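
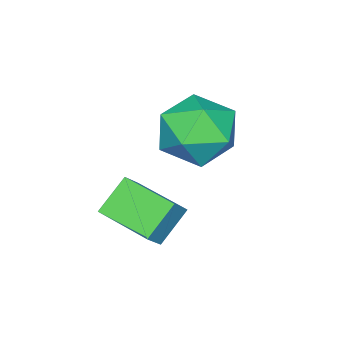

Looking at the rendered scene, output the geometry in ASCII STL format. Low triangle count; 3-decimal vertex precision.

solid 
facet normal 0.533 0.642 0.552
outer loop
vertex 1.148 0.594 0.356
vertex 1.159 -0.124 1.181
vertex 1.955 -0.14 0.431
endloop
endfacet
facet normal 0.673 0.726 -0.143
outer loop
vertex 1.148 0.594 0.356
vertex 1.955 -0.14 0.431
vertex 1.507 0.084 -0.542
endloop
endfacet
facet normal 0.060 0.878 -0.475
outer loop
vertex 1.148 0.594 0.356
vertex 1.507 0.084 -0.542
vertex 0.435 0.238 -0.393
endloop
endfacet
facet normal -0.459 0.889 0.014
outer loop
vertex 1.148 0.594 0.356
vertex 0.435 0.238 -0.393
vertex 0.22 0.11 0.672
endloop
endfacet
facet normal -0.166 0.743 0.649
outer loop
vertex 1.148 0.594 0.356
vertex 0.22 0.11 0.672
vertex 1.159 -0.124 1.181
endloop
endfacet
facet normal 0.912 0.102 -0.397
outer loop
vertex 1.507 0.084 -0.542
vertex 1.955 -0.14 0.431
vertex 1.74 -0.95 -0.272
endloop
endfacet
facet normal 0.685 -0.033 0.728
outer loop
vertex 1.955 -0.14 0.431
vertex 1.159 -0.124 1.181
vertex 1.525 -1.078 0.793
endloop
endfacet
facet normal -0.447 0.130 0.885
outer loop
vertex 1.159 -0.124 1.181
vertex 0.22 0.11 0.672
vertex 0.453 -0.924 0.942
endloop
endfacet
facet normal -0.919 0.367 -0.142
outer loop
vertex 0.22 0.11 0.672
vertex 0.435 0.238 -0.393
vertex 0.005 -0.7 -0.031
endloop
endfacet
facet normal -0.080 0.349 -0.934
outer loop
vertex 0.435 0.238 -0.393
vertex 1.507 0.084 -0.542
vertex 0.801 -0.716 -0.781
endloop
endfacet
facet normal 0.459 -0.889 -0.014
outer loop
vertex 0.812 -1.434 0.044
vertex 1.74 -0.95 -0.272
vertex 1.525 -1.078 0.793
endloop
endfacet
facet normal -0.060 -0.878 0.475
outer loop
vertex 0.812 -1.434 0.044
vertex 1.525 -1.078 0.793
vertex 0.453 -0.924 0.942
endloop
endfacet
facet normal -0.673 -0.726 0.143
outer loop
vertex 0.812 -1.434 0.044
vertex 0.453 -0.924 0.942
vertex 0.005 -0.7 -0.031
endloop
endfacet
facet normal -0.533 -0.642 -0.552
outer loop
vertex 0.812 -1.434 0.044
vertex 0.005 -0.7 -0.031
vertex 0.801 -0.716 -0.781
endloop
endfacet
facet normal 0.166 -0.743 -0.649
outer loop
vertex 0.812 -1.434 0.044
vertex 0.801 -0.716 -0.781
vertex 1.74 -0.95 -0.272
endloop
endfacet
facet normal 0.919 -0.367 0.142
outer loop
vertex 1.525 -1.078 0.793
vertex 1.74 -0.95 -0.272
vertex 1.955 -0.14 0.431
endloop
endfacet
facet normal 0.080 -0.349 0.934
outer loop
vertex 0.453 -0.924 0.942
vertex 1.525 -1.078 0.793
vertex 1.159 -0.124 1.181
endloop
endfacet
facet normal -0.912 -0.102 0.397
outer loop
vertex 0.005 -0.7 -0.031
vertex 0.453 -0.924 0.942
vertex 0.22 0.11 0.672
endloop
endfacet
facet normal -0.685 0.033 -0.728
outer loop
vertex 0.801 -0.716 -0.781
vertex 0.005 -0.7 -0.031
vertex 0.435 0.238 -0.393
endloop
endfacet
facet normal 0.447 -0.130 -0.885
outer loop
vertex 1.74 -0.95 -0.272
vertex 0.801 -0.716 -0.781
vertex 1.507 0.084 -0.542
endloop
endfacet
facet normal -0.675 -0.068 -0.735
outer loop
vertex 1.78 -1.56 -1.752
vertex 1.84 -0.064 -1.946
vertex 2.627 -1.694 -2.518
endloop
endfacet
facet normal -0.040 -0.991 0.129
outer loop
vertex 3.2 -1.636 -1.894
vertex 1.78 -1.56 -1.752
vertex 2.627 -1.694 -2.518
endloop
endfacet
facet normal -0.676 -0.069 -0.734
outer loop
vertex 2.627 -1.694 -2.518
vertex 1.84 -0.064 -1.946
vertex 2.687 -0.198 -2.713
endloop
endfacet
facet normal 0.737 -0.116 -0.666
outer loop
vertex 2.687 -0.198 -2.713
vertex 3.2 -1.636 -1.894
vertex 2.627 -1.694 -2.518
endloop
endfacet
facet normal -0.737 0.116 0.666
outer loop
vertex 1.78 -1.56 -1.752
vertex 2.413 -0.006 -1.322
vertex 1.84 -0.064 -1.946
endloop
endfacet
facet normal -0.040 -0.991 0.129
outer loop
vertex 2.353 -1.502 -1.127
vertex 1.78 -1.56 -1.752
vertex 3.2 -1.636 -1.894
endloop
endfacet
facet normal -0.737 0.116 0.665
outer loop
vertex 2.353 -1.502 -1.127
vertex 2.413 -0.006 -1.322
vertex 1.78 -1.56 -1.752
endloop
endfacet
facet normal 0.040 0.991 -0.129
outer loop
vertex 1.84 -0.064 -1.946
vertex 2.413 -0.006 -1.322
vertex 2.687 -0.198 -2.713
endloop
endfacet
facet normal 0.737 -0.116 -0.665
outer loop
vertex 3.26 -0.14 -2.088
vertex 3.2 -1.636 -1.894
vertex 2.687 -0.198 -2.713
endloop
endfacet
facet normal 0.040 0.991 -0.129
outer loop
vertex 2.687 -0.198 -2.713
vertex 2.413 -0.006 -1.322
vertex 3.26 -0.14 -2.088
endloop
endfacet
facet normal 0.676 0.068 0.734
outer loop
vertex 3.26 -0.14 -2.088
vertex 2.353 -1.502 -1.127
vertex 3.2 -1.636 -1.894
endloop
endfacet
facet normal 0.675 0.069 0.735
outer loop
vertex 2.413 -0.006 -1.322
vertex 2.353 -1.502 -1.127
vertex 3.26 -0.14 -2.088
endloop
endfacet

endsolid


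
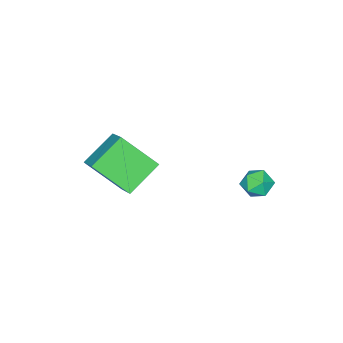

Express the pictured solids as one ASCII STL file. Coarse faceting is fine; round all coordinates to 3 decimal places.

solid 
facet normal -0.503 -0.671 -0.544
outer loop
vertex -0.366 -2.306 -0.228
vertex -0.911 -0.784 -1.6
vertex 1.16 -2.649 -1.216
endloop
endfacet
facet normal 0.257 -0.718 0.646
outer loop
vertex 1.951 -1.596 -0.36
vertex -0.366 -2.306 -0.228
vertex 1.16 -2.649 -1.216
endloop
endfacet
facet normal -0.503 -0.671 -0.545
outer loop
vertex 1.16 -2.649 -1.216
vertex -0.911 -0.784 -1.6
vertex 0.616 -1.127 -2.587
endloop
endfacet
facet normal 0.825 -0.186 -0.534
outer loop
vertex 0.616 -1.127 -2.587
vertex 1.951 -1.596 -0.36
vertex 1.16 -2.649 -1.216
endloop
endfacet
facet normal -0.825 0.186 0.534
outer loop
vertex -0.366 -2.306 -0.228
vertex -0.12 0.269 -0.744
vertex -0.911 -0.784 -1.6
endloop
endfacet
facet normal 0.257 -0.718 0.647
outer loop
vertex 0.424 -1.253 0.627
vertex -0.366 -2.306 -0.228
vertex 1.951 -1.596 -0.36
endloop
endfacet
facet normal -0.825 0.186 0.534
outer loop
vertex 0.424 -1.253 0.627
vertex -0.12 0.269 -0.744
vertex -0.366 -2.306 -0.228
endloop
endfacet
facet normal -0.257 0.718 -0.647
outer loop
vertex -0.911 -0.784 -1.6
vertex -0.12 0.269 -0.744
vertex 0.616 -1.127 -2.587
endloop
endfacet
facet normal 0.825 -0.186 -0.534
outer loop
vertex 1.406 -0.074 -1.732
vertex 1.951 -1.596 -0.36
vertex 0.616 -1.127 -2.587
endloop
endfacet
facet normal -0.257 0.718 -0.647
outer loop
vertex 0.616 -1.127 -2.587
vertex -0.12 0.269 -0.744
vertex 1.406 -0.074 -1.732
endloop
endfacet
facet normal 0.503 0.671 0.545
outer loop
vertex 1.406 -0.074 -1.732
vertex 0.424 -1.253 0.627
vertex 1.951 -1.596 -0.36
endloop
endfacet
facet normal 0.503 0.671 0.545
outer loop
vertex -0.12 0.269 -0.744
vertex 0.424 -1.253 0.627
vertex 1.406 -0.074 -1.732
endloop
endfacet
facet normal 0.123 0.974 0.193
outer loop
vertex -2.079 4.197 -2.155
vertex -2.763 4.21 -1.785
vertex -2.111 4.05 -1.392
endloop
endfacet
facet normal 0.753 0.640 0.155
outer loop
vertex -2.079 4.197 -2.155
vertex -2.111 4.05 -1.392
vertex -1.652 3.621 -1.851
endloop
endfacet
facet normal 0.804 0.338 -0.489
outer loop
vertex -2.079 4.197 -2.155
vertex -1.652 3.621 -1.851
vertex -2.02 3.516 -2.528
endloop
endfacet
facet normal 0.206 0.484 -0.851
outer loop
vertex -2.079 4.197 -2.155
vertex -2.02 3.516 -2.528
vertex -2.707 3.88 -2.487
endloop
endfacet
facet normal -0.216 0.877 -0.429
outer loop
vertex -2.079 4.197 -2.155
vertex -2.707 3.88 -2.487
vertex -2.763 4.21 -1.785
endloop
endfacet
facet normal 0.756 0.120 0.644
outer loop
vertex -1.652 3.621 -1.851
vertex -2.111 4.05 -1.392
vertex -2.073 3.28 -1.293
endloop
endfacet
facet normal -0.262 0.661 0.703
outer loop
vertex -2.111 4.05 -1.392
vertex -2.763 4.21 -1.785
vertex -2.76 3.644 -1.252
endloop
endfacet
facet normal -0.809 0.505 -0.302
outer loop
vertex -2.763 4.21 -1.785
vertex -2.707 3.88 -2.487
vertex -3.128 3.539 -1.929
endloop
endfacet
facet normal -0.129 -0.133 -0.983
outer loop
vertex -2.707 3.88 -2.487
vertex -2.02 3.516 -2.528
vertex -2.669 3.11 -2.388
endloop
endfacet
facet normal 0.839 -0.371 -0.398
outer loop
vertex -2.02 3.516 -2.528
vertex -1.652 3.621 -1.851
vertex -2.017 2.95 -1.995
endloop
endfacet
facet normal -0.206 -0.484 0.851
outer loop
vertex -2.701 2.963 -1.625
vertex -2.073 3.28 -1.293
vertex -2.76 3.644 -1.252
endloop
endfacet
facet normal -0.804 -0.338 0.489
outer loop
vertex -2.701 2.963 -1.625
vertex -2.76 3.644 -1.252
vertex -3.128 3.539 -1.929
endloop
endfacet
facet normal -0.753 -0.640 -0.155
outer loop
vertex -2.701 2.963 -1.625
vertex -3.128 3.539 -1.929
vertex -2.669 3.11 -2.388
endloop
endfacet
facet normal -0.123 -0.974 -0.193
outer loop
vertex -2.701 2.963 -1.625
vertex -2.669 3.11 -2.388
vertex -2.017 2.95 -1.995
endloop
endfacet
facet normal 0.216 -0.877 0.429
outer loop
vertex -2.701 2.963 -1.625
vertex -2.017 2.95 -1.995
vertex -2.073 3.28 -1.293
endloop
endfacet
facet normal 0.129 0.133 0.983
outer loop
vertex -2.76 3.644 -1.252
vertex -2.073 3.28 -1.293
vertex -2.111 4.05 -1.392
endloop
endfacet
facet normal -0.839 0.371 0.398
outer loop
vertex -3.128 3.539 -1.929
vertex -2.76 3.644 -1.252
vertex -2.763 4.21 -1.785
endloop
endfacet
facet normal -0.756 -0.120 -0.644
outer loop
vertex -2.669 3.11 -2.388
vertex -3.128 3.539 -1.929
vertex -2.707 3.88 -2.487
endloop
endfacet
facet normal 0.262 -0.661 -0.703
outer loop
vertex -2.017 2.95 -1.995
vertex -2.669 3.11 -2.388
vertex -2.02 3.516 -2.528
endloop
endfacet
facet normal 0.809 -0.505 0.302
outer loop
vertex -2.073 3.28 -1.293
vertex -2.017 2.95 -1.995
vertex -1.652 3.621 -1.851
endloop
endfacet

endsolid


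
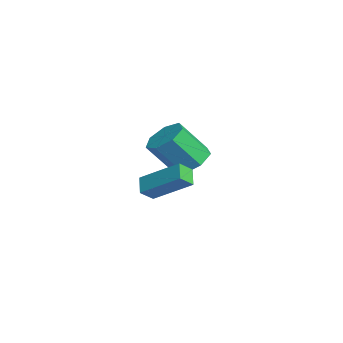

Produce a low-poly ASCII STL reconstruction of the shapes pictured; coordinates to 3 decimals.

solid 
facet normal -0.798 0.178 0.576
outer loop
vertex 1.527 -4.747 -0.328
vertex 2.667 -3.347 0.821
vertex 1.291 -4.129 -0.846
endloop
endfacet
facet normal -0.532 -0.654 -0.538
outer loop
vertex 2.033 -4.293 -1.381
vertex 1.527 -4.747 -0.328
vertex 1.291 -4.129 -0.846
endloop
endfacet
facet normal -0.798 0.176 0.576
outer loop
vertex 1.291 -4.129 -0.846
vertex 2.667 -3.347 0.821
vertex 2.43 -2.729 0.304
endloop
endfacet
facet normal -0.282 0.735 -0.616
outer loop
vertex 2.43 -2.729 0.304
vertex 2.033 -4.293 -1.381
vertex 1.291 -4.129 -0.846
endloop
endfacet
facet normal 0.282 -0.735 0.616
outer loop
vertex 1.527 -4.747 -0.328
vertex 3.409 -3.511 0.286
vertex 2.667 -3.347 0.821
endloop
endfacet
facet normal -0.532 -0.654 -0.538
outer loop
vertex 2.27 -4.911 -0.864
vertex 1.527 -4.747 -0.328
vertex 2.033 -4.293 -1.381
endloop
endfacet
facet normal 0.282 -0.735 0.616
outer loop
vertex 2.27 -4.911 -0.864
vertex 3.409 -3.511 0.286
vertex 1.527 -4.747 -0.328
endloop
endfacet
facet normal 0.532 0.654 0.538
outer loop
vertex 2.667 -3.347 0.821
vertex 3.409 -3.511 0.286
vertex 2.43 -2.729 0.304
endloop
endfacet
facet normal -0.282 0.735 -0.616
outer loop
vertex 3.173 -2.893 -0.232
vertex 2.033 -4.293 -1.381
vertex 2.43 -2.729 0.304
endloop
endfacet
facet normal 0.532 0.654 0.538
outer loop
vertex 2.43 -2.729 0.304
vertex 3.409 -3.511 0.286
vertex 3.173 -2.893 -0.232
endloop
endfacet
facet normal 0.798 -0.176 -0.577
outer loop
vertex 3.173 -2.893 -0.232
vertex 2.27 -4.911 -0.864
vertex 2.033 -4.293 -1.381
endloop
endfacet
facet normal 0.799 -0.177 -0.575
outer loop
vertex 3.409 -3.511 0.286
vertex 2.27 -4.911 -0.864
vertex 3.173 -2.893 -0.232
endloop
endfacet
facet normal 0.063 0.611 -0.789
outer loop
vertex -2.097 -0.627 -0.868
vertex -2.606 -1.324 -1.449
vertex -2.996 -0.547 -0.878
endloop
endfacet
facet normal 0.063 0.786 0.614
outer loop
vertex -2.097 -0.627 -0.868
vertex -2.996 -0.547 -0.878
vertex -2.225 -1.88 0.749
endloop
endfacet
facet normal 0.065 0.787 0.614
outer loop
vertex -2.225 -1.88 0.749
vertex -2.996 -0.547 -0.878
vertex -3.124 -1.799 0.74
endloop
endfacet
facet normal -0.063 -0.611 0.789
outer loop
vertex -2.225 -1.88 0.749
vertex -3.124 -1.799 0.74
vertex -2.734 -2.576 0.169
endloop
endfacet
facet normal 0.062 0.611 -0.789
outer loop
vertex -2.996 -0.547 -0.878
vertex -2.606 -1.324 -1.449
vertex -3.601 -1.052 -1.317
endloop
endfacet
facet normal -0.739 0.560 0.375
outer loop
vertex -2.996 -0.547 -0.878
vertex -3.601 -1.052 -1.317
vertex -3.124 -1.799 0.74
endloop
endfacet
facet normal -0.740 0.559 0.375
outer loop
vertex -3.124 -1.799 0.74
vertex -3.601 -1.052 -1.317
vertex -3.729 -2.305 0.3
endloop
endfacet
facet normal -0.063 -0.611 0.789
outer loop
vertex -3.124 -1.799 0.74
vertex -3.729 -2.305 0.3
vertex -2.734 -2.576 0.169
endloop
endfacet
facet normal 0.063 0.612 -0.788
outer loop
vertex -3.601 -1.052 -1.317
vertex -2.606 -1.324 -1.449
vertex -3.457 -1.761 -1.856
endloop
endfacet
facet normal -0.985 -0.089 -0.147
outer loop
vertex -3.601 -1.052 -1.317
vertex -3.457 -1.761 -1.856
vertex -3.729 -2.305 0.3
endloop
endfacet
facet normal -0.985 -0.089 -0.147
outer loop
vertex -3.729 -2.305 0.3
vertex -3.457 -1.761 -1.856
vertex -3.585 -3.014 -0.238
endloop
endfacet
facet normal -0.063 -0.611 0.789
outer loop
vertex -3.729 -2.305 0.3
vertex -3.585 -3.014 -0.238
vertex -2.734 -2.576 0.169
endloop
endfacet
facet normal 0.063 0.612 -0.789
outer loop
vertex -3.457 -1.761 -1.856
vertex -2.606 -1.324 -1.449
vertex -2.672 -2.141 -2.088
endloop
endfacet
facet normal -0.489 -0.670 -0.558
outer loop
vertex -3.457 -1.761 -1.856
vertex -2.672 -2.141 -2.088
vertex -3.585 -3.014 -0.238
endloop
endfacet
facet normal -0.489 -0.670 -0.558
outer loop
vertex -3.585 -3.014 -0.238
vertex -2.672 -2.141 -2.088
vertex -2.8 -3.394 -0.47
endloop
endfacet
facet normal -0.063 -0.611 0.789
outer loop
vertex -3.585 -3.014 -0.238
vertex -2.8 -3.394 -0.47
vertex -2.734 -2.576 0.169
endloop
endfacet
facet normal 0.063 0.612 -0.789
outer loop
vertex -2.672 -2.141 -2.088
vertex -2.606 -1.324 -1.449
vertex -1.837 -1.906 -1.839
endloop
endfacet
facet normal 0.374 -0.747 -0.549
outer loop
vertex -2.672 -2.141 -2.088
vertex -1.837 -1.906 -1.839
vertex -2.8 -3.394 -0.47
endloop
endfacet
facet normal 0.374 -0.747 -0.549
outer loop
vertex -2.8 -3.394 -0.47
vertex -1.837 -1.906 -1.839
vertex -1.966 -3.159 -0.221
endloop
endfacet
facet normal -0.063 -0.611 0.789
outer loop
vertex -2.8 -3.394 -0.47
vertex -1.966 -3.159 -0.221
vertex -2.734 -2.576 0.169
endloop
endfacet
facet normal 0.062 0.611 -0.789
outer loop
vertex -1.837 -1.906 -1.839
vertex -2.606 -1.324 -1.449
vertex -1.581 -1.231 -1.296
endloop
endfacet
facet normal 0.957 -0.261 -0.126
outer loop
vertex -1.837 -1.906 -1.839
vertex -1.581 -1.231 -1.296
vertex -1.966 -3.159 -0.221
endloop
endfacet
facet normal 0.957 -0.261 -0.126
outer loop
vertex -1.966 -3.159 -0.221
vertex -1.581 -1.231 -1.296
vertex -1.71 -2.484 0.322
endloop
endfacet
facet normal -0.063 -0.611 0.789
outer loop
vertex -1.966 -3.159 -0.221
vertex -1.71 -2.484 0.322
vertex -2.734 -2.576 0.169
endloop
endfacet
facet normal 0.062 0.612 -0.789
outer loop
vertex -1.581 -1.231 -1.296
vertex -2.606 -1.324 -1.449
vertex -2.097 -0.627 -0.868
endloop
endfacet
facet normal 0.818 0.421 0.392
outer loop
vertex -1.581 -1.231 -1.296
vertex -2.097 -0.627 -0.868
vertex -1.71 -2.484 0.322
endloop
endfacet
facet normal 0.818 0.421 0.391
outer loop
vertex -1.71 -2.484 0.322
vertex -2.097 -0.627 -0.868
vertex -2.225 -1.88 0.749
endloop
endfacet
facet normal -0.063 -0.611 0.789
outer loop
vertex -1.71 -2.484 0.322
vertex -2.225 -1.88 0.749
vertex -2.734 -2.576 0.169
endloop
endfacet

endsolid


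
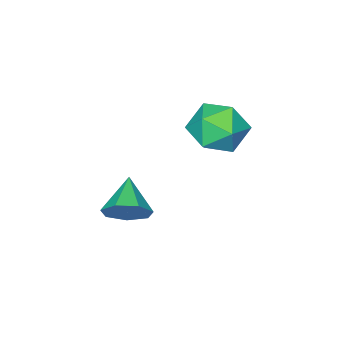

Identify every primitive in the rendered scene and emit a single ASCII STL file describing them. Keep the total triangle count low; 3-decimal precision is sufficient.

solid 
facet normal -0.965 0.182 -0.187
outer loop
vertex -3.235 3.837 -1.164
vertex -3.476 3.56 -0.19
vertex -3.247 4.552 -0.407
endloop
endfacet
facet normal -0.546 0.605 -0.580
outer loop
vertex -3.235 3.837 -1.164
vertex -3.247 4.552 -0.407
vertex -2.486 4.558 -1.117
endloop
endfacet
facet normal -0.121 0.189 -0.974
outer loop
vertex -3.235 3.837 -1.164
vertex -2.486 4.558 -1.117
vertex -2.244 3.57 -1.339
endloop
endfacet
facet normal -0.278 -0.491 -0.826
outer loop
vertex -3.235 3.837 -1.164
vertex -2.244 3.57 -1.339
vertex -2.857 2.953 -0.766
endloop
endfacet
facet normal -0.800 -0.495 -0.339
outer loop
vertex -3.235 3.837 -1.164
vertex -2.857 2.953 -0.766
vertex -3.476 3.56 -0.19
endloop
endfacet
facet normal -0.134 0.982 -0.136
outer loop
vertex -2.486 4.558 -1.117
vertex -3.247 4.552 -0.407
vertex -2.263 4.727 -0.114
endloop
endfacet
facet normal -0.813 0.297 0.500
outer loop
vertex -3.247 4.552 -0.407
vertex -3.476 3.56 -0.19
vertex -2.876 4.11 0.459
endloop
endfacet
facet normal -0.545 -0.798 0.256
outer loop
vertex -3.476 3.56 -0.19
vertex -2.857 2.953 -0.766
vertex -2.634 3.122 0.237
endloop
endfacet
facet normal 0.299 -0.792 -0.532
outer loop
vertex -2.857 2.953 -0.766
vertex -2.244 3.57 -1.339
vertex -1.873 3.128 -0.473
endloop
endfacet
facet normal 0.553 0.309 -0.774
outer loop
vertex -2.244 3.57 -1.339
vertex -2.486 4.558 -1.117
vertex -1.644 4.12 -0.69
endloop
endfacet
facet normal 0.278 0.491 0.826
outer loop
vertex -1.885 3.843 0.284
vertex -2.263 4.727 -0.114
vertex -2.876 4.11 0.459
endloop
endfacet
facet normal 0.121 -0.189 0.974
outer loop
vertex -1.885 3.843 0.284
vertex -2.876 4.11 0.459
vertex -2.634 3.122 0.237
endloop
endfacet
facet normal 0.546 -0.605 0.580
outer loop
vertex -1.885 3.843 0.284
vertex -2.634 3.122 0.237
vertex -1.873 3.128 -0.473
endloop
endfacet
facet normal 0.965 -0.182 0.187
outer loop
vertex -1.885 3.843 0.284
vertex -1.873 3.128 -0.473
vertex -1.644 4.12 -0.69
endloop
endfacet
facet normal 0.800 0.495 0.339
outer loop
vertex -1.885 3.843 0.284
vertex -1.644 4.12 -0.69
vertex -2.263 4.727 -0.114
endloop
endfacet
facet normal -0.299 0.792 0.532
outer loop
vertex -2.876 4.11 0.459
vertex -2.263 4.727 -0.114
vertex -3.247 4.552 -0.407
endloop
endfacet
facet normal -0.553 -0.309 0.774
outer loop
vertex -2.634 3.122 0.237
vertex -2.876 4.11 0.459
vertex -3.476 3.56 -0.19
endloop
endfacet
facet normal 0.134 -0.982 0.136
outer loop
vertex -1.873 3.128 -0.473
vertex -2.634 3.122 0.237
vertex -2.857 2.953 -0.766
endloop
endfacet
facet normal 0.813 -0.297 -0.500
outer loop
vertex -1.644 4.12 -0.69
vertex -1.873 3.128 -0.473
vertex -2.244 3.57 -1.339
endloop
endfacet
facet normal 0.545 0.798 -0.256
outer loop
vertex -2.263 4.727 -0.114
vertex -1.644 4.12 -0.69
vertex -2.486 4.558 -1.117
endloop
endfacet
facet normal 0.606 0.604 -0.517
outer loop
vertex 0.392 2.501 -3.221
vertex -0.113 2.456 -3.865
vertex -0.121 2.994 -3.246
endloop
endfacet
facet normal 0.018 0.069 0.997
outer loop
vertex 0.392 2.501 -3.221
vertex -0.121 2.994 -3.246
vertex -0.967 1.604 -3.135
endloop
endfacet
facet normal 0.606 0.604 -0.517
outer loop
vertex -0.121 2.994 -3.246
vertex -0.113 2.456 -3.865
vertex -0.628 3.081 -3.738
endloop
endfacet
facet normal -0.595 0.417 0.687
outer loop
vertex -0.121 2.994 -3.246
vertex -0.628 3.081 -3.738
vertex -0.967 1.604 -3.135
endloop
endfacet
facet normal 0.606 0.604 -0.517
outer loop
vertex -0.628 3.081 -3.738
vertex -0.113 2.456 -3.865
vertex -0.747 2.698 -4.325
endloop
endfacet
facet normal -0.970 0.239 0.041
outer loop
vertex -0.628 3.081 -3.738
vertex -0.747 2.698 -4.325
vertex -0.967 1.604 -3.135
endloop
endfacet
facet normal 0.606 0.604 -0.518
outer loop
vertex -0.747 2.698 -4.325
vertex -0.113 2.456 -3.865
vertex -0.389 2.132 -4.566
endloop
endfacet
facet normal -0.827 -0.329 -0.456
outer loop
vertex -0.747 2.698 -4.325
vertex -0.389 2.132 -4.566
vertex -0.967 1.604 -3.135
endloop
endfacet
facet normal 0.606 0.604 -0.518
outer loop
vertex -0.389 2.132 -4.566
vertex -0.113 2.456 -3.865
vertex 0.177 1.81 -4.279
endloop
endfacet
facet normal -0.273 -0.861 -0.428
outer loop
vertex -0.389 2.132 -4.566
vertex 0.177 1.81 -4.279
vertex -0.967 1.604 -3.135
endloop
endfacet
facet normal 0.606 0.604 -0.518
outer loop
vertex 0.177 1.81 -4.279
vertex -0.113 2.456 -3.865
vertex 0.525 1.975 -3.68
endloop
endfacet
facet normal 0.275 -0.956 0.103
outer loop
vertex 0.177 1.81 -4.279
vertex 0.525 1.975 -3.68
vertex -0.967 1.604 -3.135
endloop
endfacet
facet normal 0.606 0.605 -0.517
outer loop
vertex 0.525 1.975 -3.68
vertex -0.113 2.456 -3.865
vertex 0.392 2.501 -3.221
endloop
endfacet
facet normal 0.404 -0.541 0.737
outer loop
vertex 0.525 1.975 -3.68
vertex 0.392 2.501 -3.221
vertex -0.967 1.604 -3.135
endloop
endfacet

endsolid


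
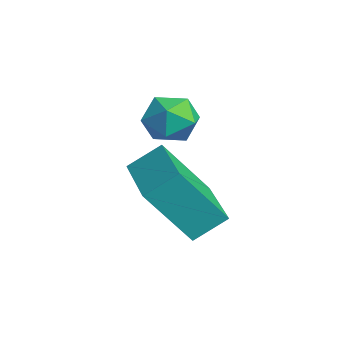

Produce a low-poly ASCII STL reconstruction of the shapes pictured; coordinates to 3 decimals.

solid 
facet normal -0.995 0.087 -0.043
outer loop
vertex -1.345 1.857 -0.777
vertex -1.294 2.763 -0.12
vertex -1.166 3.063 -2.451
endloop
endfacet
facet normal -0.046 -0.808 -0.587
outer loop
vertex 0.934 2.877 -2.36
vertex -1.345 1.857 -0.777
vertex -1.166 3.063 -2.451
endloop
endfacet
facet normal -0.995 0.088 -0.043
outer loop
vertex -1.166 3.063 -2.451
vertex -1.294 2.763 -0.12
vertex -1.115 3.968 -1.793
endloop
endfacet
facet normal 0.087 0.583 -0.808
outer loop
vertex -1.115 3.968 -1.793
vertex 0.934 2.877 -2.36
vertex -1.166 3.063 -2.451
endloop
endfacet
facet normal -0.087 -0.582 0.809
outer loop
vertex -1.345 1.857 -0.777
vertex 0.806 2.577 -0.029
vertex -1.294 2.763 -0.12
endloop
endfacet
facet normal -0.046 -0.808 -0.587
outer loop
vertex 0.755 1.672 -0.687
vertex -1.345 1.857 -0.777
vertex 0.934 2.877 -2.36
endloop
endfacet
facet normal -0.086 -0.583 0.808
outer loop
vertex 0.755 1.672 -0.687
vertex 0.806 2.577 -0.029
vertex -1.345 1.857 -0.777
endloop
endfacet
facet normal 0.046 0.808 0.587
outer loop
vertex -1.294 2.763 -0.12
vertex 0.806 2.577 -0.029
vertex -1.115 3.968 -1.793
endloop
endfacet
facet normal 0.086 0.582 -0.809
outer loop
vertex 0.985 3.783 -1.703
vertex 0.934 2.877 -2.36
vertex -1.115 3.968 -1.793
endloop
endfacet
facet normal 0.046 0.808 0.587
outer loop
vertex -1.115 3.968 -1.793
vertex 0.806 2.577 -0.029
vertex 0.985 3.783 -1.703
endloop
endfacet
facet normal 0.995 -0.088 0.043
outer loop
vertex 0.985 3.783 -1.703
vertex 0.755 1.672 -0.687
vertex 0.934 2.877 -2.36
endloop
endfacet
facet normal 0.995 -0.088 0.043
outer loop
vertex 0.806 2.577 -0.029
vertex 0.755 1.672 -0.687
vertex 0.985 3.783 -1.703
endloop
endfacet
facet normal -0.973 0.075 -0.218
outer loop
vertex -1.331 3.097 0.452
vertex -1.485 2.42 0.908
vertex -1.506 3.172 1.26
endloop
endfacet
facet normal -0.665 0.717 -0.211
outer loop
vertex -1.331 3.097 0.452
vertex -1.506 3.172 1.26
vertex -0.903 3.632 0.921
endloop
endfacet
facet normal -0.134 0.712 -0.689
outer loop
vertex -1.331 3.097 0.452
vertex -0.903 3.632 0.921
vertex -0.508 3.163 0.36
endloop
endfacet
facet normal -0.116 0.066 -0.991
outer loop
vertex -1.331 3.097 0.452
vertex -0.508 3.163 0.36
vertex -0.868 2.415 0.352
endloop
endfacet
facet normal -0.634 -0.328 -0.701
outer loop
vertex -1.331 3.097 0.452
vertex -0.868 2.415 0.352
vertex -1.485 2.42 0.908
endloop
endfacet
facet normal -0.378 0.817 0.436
outer loop
vertex -0.903 3.632 0.921
vertex -1.506 3.172 1.26
vertex -0.792 3.285 1.668
endloop
endfacet
facet normal -0.878 -0.223 0.423
outer loop
vertex -1.506 3.172 1.26
vertex -1.485 2.42 0.908
vertex -1.152 2.537 1.66
endloop
endfacet
facet normal -0.329 -0.874 -0.357
outer loop
vertex -1.485 2.42 0.908
vertex -0.868 2.415 0.352
vertex -0.757 2.068 1.099
endloop
endfacet
facet normal 0.510 -0.237 -0.827
outer loop
vertex -0.868 2.415 0.352
vertex -0.508 3.163 0.36
vertex -0.154 2.528 0.76
endloop
endfacet
facet normal 0.480 0.809 -0.339
outer loop
vertex -0.508 3.163 0.36
vertex -0.903 3.632 0.921
vertex -0.175 3.28 1.112
endloop
endfacet
facet normal 0.116 -0.066 0.991
outer loop
vertex -0.329 2.603 1.568
vertex -0.792 3.285 1.668
vertex -1.152 2.537 1.66
endloop
endfacet
facet normal 0.134 -0.712 0.689
outer loop
vertex -0.329 2.603 1.568
vertex -1.152 2.537 1.66
vertex -0.757 2.068 1.099
endloop
endfacet
facet normal 0.665 -0.717 0.211
outer loop
vertex -0.329 2.603 1.568
vertex -0.757 2.068 1.099
vertex -0.154 2.528 0.76
endloop
endfacet
facet normal 0.973 -0.075 0.218
outer loop
vertex -0.329 2.603 1.568
vertex -0.154 2.528 0.76
vertex -0.175 3.28 1.112
endloop
endfacet
facet normal 0.634 0.328 0.701
outer loop
vertex -0.329 2.603 1.568
vertex -0.175 3.28 1.112
vertex -0.792 3.285 1.668
endloop
endfacet
facet normal -0.510 0.237 0.827
outer loop
vertex -1.152 2.537 1.66
vertex -0.792 3.285 1.668
vertex -1.506 3.172 1.26
endloop
endfacet
facet normal -0.480 -0.809 0.339
outer loop
vertex -0.757 2.068 1.099
vertex -1.152 2.537 1.66
vertex -1.485 2.42 0.908
endloop
endfacet
facet normal 0.378 -0.817 -0.436
outer loop
vertex -0.154 2.528 0.76
vertex -0.757 2.068 1.099
vertex -0.868 2.415 0.352
endloop
endfacet
facet normal 0.878 0.223 -0.423
outer loop
vertex -0.175 3.28 1.112
vertex -0.154 2.528 0.76
vertex -0.508 3.163 0.36
endloop
endfacet
facet normal 0.329 0.874 0.357
outer loop
vertex -0.792 3.285 1.668
vertex -0.175 3.28 1.112
vertex -0.903 3.632 0.921
endloop
endfacet

endsolid


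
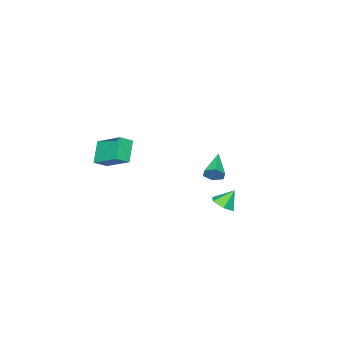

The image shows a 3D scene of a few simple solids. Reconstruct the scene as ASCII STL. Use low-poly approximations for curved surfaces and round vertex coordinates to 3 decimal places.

solid 
facet normal 0.495 -0.291 -0.819
outer loop
vertex -1.188 -0.363 -2.558
vertex -1.795 -0.133 -3.007
vertex -1.215 0.375 -2.837
endloop
endfacet
facet normal 0.506 0.321 0.801
outer loop
vertex -1.188 -0.363 -2.558
vertex -1.215 0.375 -2.837
vertex -2.385 0.213 -2.033
endloop
endfacet
facet normal 0.495 -0.291 -0.819
outer loop
vertex -1.215 0.375 -2.837
vertex -1.795 -0.133 -3.007
vertex -1.823 0.605 -3.286
endloop
endfacet
facet normal 0.103 0.935 0.339
outer loop
vertex -1.215 0.375 -2.837
vertex -1.823 0.605 -3.286
vertex -2.385 0.213 -2.033
endloop
endfacet
facet normal 0.495 -0.291 -0.819
outer loop
vertex -1.823 0.605 -3.286
vertex -1.795 -0.133 -3.007
vertex -2.403 0.097 -3.456
endloop
endfacet
facet normal -0.649 0.759 -0.054
outer loop
vertex -1.823 0.605 -3.286
vertex -2.403 0.097 -3.456
vertex -2.385 0.213 -2.033
endloop
endfacet
facet normal 0.495 -0.291 -0.819
outer loop
vertex -2.403 0.097 -3.456
vertex -1.795 -0.133 -3.007
vertex -2.376 -0.642 -3.177
endloop
endfacet
facet normal -0.999 -0.031 0.015
outer loop
vertex -2.403 0.097 -3.456
vertex -2.376 -0.642 -3.177
vertex -2.385 0.213 -2.033
endloop
endfacet
facet normal 0.495 -0.291 -0.819
outer loop
vertex -2.376 -0.642 -3.177
vertex -1.795 -0.133 -3.007
vertex -1.768 -0.872 -2.728
endloop
endfacet
facet normal -0.597 -0.645 0.477
outer loop
vertex -2.376 -0.642 -3.177
vertex -1.768 -0.872 -2.728
vertex -2.385 0.213 -2.033
endloop
endfacet
facet normal 0.495 -0.291 -0.819
outer loop
vertex -1.768 -0.872 -2.728
vertex -1.795 -0.133 -3.007
vertex -1.188 -0.363 -2.558
endloop
endfacet
facet normal 0.156 -0.468 0.870
outer loop
vertex -1.768 -0.872 -2.728
vertex -1.188 -0.363 -2.558
vertex -2.385 0.213 -2.033
endloop
endfacet
facet normal -0.614 -0.364 0.700
outer loop
vertex 3.823 -2.735 3.87
vertex 3.123 -2.423 3.418
vertex 3.701 -4.46 2.865
endloop
endfacet
facet normal 0.787 -0.351 0.508
outer loop
vertex 4.617 -3.917 1.822
vertex 3.823 -2.735 3.87
vertex 3.701 -4.46 2.865
endloop
endfacet
facet normal -0.614 -0.364 0.700
outer loop
vertex 3.701 -4.46 2.865
vertex 3.123 -2.423 3.418
vertex 3.001 -4.148 2.413
endloop
endfacet
facet normal -0.060 -0.863 -0.502
outer loop
vertex 3.001 -4.148 2.413
vertex 4.617 -3.917 1.822
vertex 3.701 -4.46 2.865
endloop
endfacet
facet normal 0.060 0.863 0.502
outer loop
vertex 3.823 -2.735 3.87
vertex 4.039 -1.88 2.375
vertex 3.123 -2.423 3.418
endloop
endfacet
facet normal 0.787 -0.351 0.508
outer loop
vertex 4.739 -2.192 2.827
vertex 3.823 -2.735 3.87
vertex 4.617 -3.917 1.822
endloop
endfacet
facet normal 0.060 0.863 0.502
outer loop
vertex 4.739 -2.192 2.827
vertex 4.039 -1.88 2.375
vertex 3.823 -2.735 3.87
endloop
endfacet
facet normal -0.787 0.351 -0.508
outer loop
vertex 3.123 -2.423 3.418
vertex 4.039 -1.88 2.375
vertex 3.001 -4.148 2.413
endloop
endfacet
facet normal -0.060 -0.863 -0.502
outer loop
vertex 3.917 -3.605 1.37
vertex 4.617 -3.917 1.822
vertex 3.001 -4.148 2.413
endloop
endfacet
facet normal -0.787 0.351 -0.508
outer loop
vertex 3.001 -4.148 2.413
vertex 4.039 -1.88 2.375
vertex 3.917 -3.605 1.37
endloop
endfacet
facet normal 0.614 0.364 -0.700
outer loop
vertex 3.917 -3.605 1.37
vertex 4.739 -2.192 2.827
vertex 4.617 -3.917 1.822
endloop
endfacet
facet normal 0.614 0.364 -0.700
outer loop
vertex 4.039 -1.88 2.375
vertex 4.739 -2.192 2.827
vertex 3.917 -3.605 1.37
endloop
endfacet
facet normal 0.788 0.464 -0.405
outer loop
vertex -2.583 -2.109 -1.397
vertex -2.999 -1.755 -1.801
vertex -2.829 -1.51 -1.19
endloop
endfacet
facet normal 0.240 -0.228 0.944
outer loop
vertex -2.583 -2.109 -1.397
vertex -2.829 -1.51 -1.19
vertex -4.481 -2.625 -1.039
endloop
endfacet
facet normal 0.789 0.462 -0.405
outer loop
vertex -2.829 -1.51 -1.19
vertex -2.999 -1.755 -1.801
vertex -3.245 -1.155 -1.595
endloop
endfacet
facet normal -0.297 0.546 0.783
outer loop
vertex -2.829 -1.51 -1.19
vertex -3.245 -1.155 -1.595
vertex -4.481 -2.625 -1.039
endloop
endfacet
facet normal 0.788 0.463 -0.406
outer loop
vertex -3.245 -1.155 -1.595
vertex -2.999 -1.755 -1.801
vertex -3.416 -1.4 -2.206
endloop
endfacet
facet normal -0.772 0.635 -0.038
outer loop
vertex -3.245 -1.155 -1.595
vertex -3.416 -1.4 -2.206
vertex -4.481 -2.625 -1.039
endloop
endfacet
facet normal 0.788 0.463 -0.406
outer loop
vertex -3.416 -1.4 -2.206
vertex -2.999 -1.755 -1.801
vertex -3.17 -2.0 -2.412
endloop
endfacet
facet normal -0.711 -0.051 -0.702
outer loop
vertex -3.416 -1.4 -2.206
vertex -3.17 -2.0 -2.412
vertex -4.481 -2.625 -1.039
endloop
endfacet
facet normal 0.787 0.464 -0.406
outer loop
vertex -3.17 -2.0 -2.412
vertex -2.999 -1.755 -1.801
vertex -2.753 -2.354 -2.008
endloop
endfacet
facet normal -0.174 -0.823 -0.541
outer loop
vertex -3.17 -2.0 -2.412
vertex -2.753 -2.354 -2.008
vertex -4.481 -2.625 -1.039
endloop
endfacet
facet normal 0.788 0.464 -0.405
outer loop
vertex -2.753 -2.354 -2.008
vertex -2.999 -1.755 -1.801
vertex -2.583 -2.109 -1.397
endloop
endfacet
facet normal 0.301 -0.911 0.282
outer loop
vertex -2.753 -2.354 -2.008
vertex -2.583 -2.109 -1.397
vertex -4.481 -2.625 -1.039
endloop
endfacet

endsolid


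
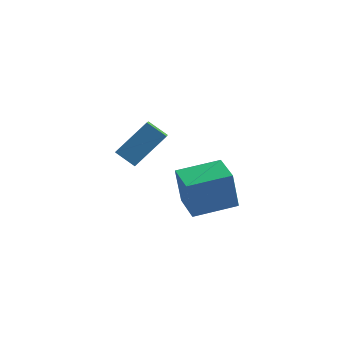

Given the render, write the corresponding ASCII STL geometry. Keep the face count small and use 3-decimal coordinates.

solid 
facet normal -0.809 0.232 0.540
outer loop
vertex -1.779 2.188 2.466
vertex -0.539 3.284 3.854
vertex -2.028 3.848 1.378
endloop
endfacet
facet normal -0.574 -0.507 -0.642
outer loop
vertex -1.081 3.576 0.746
vertex -1.779 2.188 2.466
vertex -2.028 3.848 1.378
endloop
endfacet
facet normal -0.809 0.233 0.540
outer loop
vertex -2.028 3.848 1.378
vertex -0.539 3.284 3.854
vertex -0.787 4.944 2.765
endloop
endfacet
facet normal -0.125 0.830 -0.544
outer loop
vertex -0.787 4.944 2.765
vertex -1.081 3.576 0.746
vertex -2.028 3.848 1.378
endloop
endfacet
facet normal 0.125 -0.830 0.544
outer loop
vertex -1.779 2.188 2.466
vertex 0.408 3.012 3.222
vertex -0.539 3.284 3.854
endloop
endfacet
facet normal -0.574 -0.507 -0.642
outer loop
vertex -0.833 1.916 1.835
vertex -1.779 2.188 2.466
vertex -1.081 3.576 0.746
endloop
endfacet
facet normal 0.124 -0.830 0.544
outer loop
vertex -0.833 1.916 1.835
vertex 0.408 3.012 3.222
vertex -1.779 2.188 2.466
endloop
endfacet
facet normal 0.574 0.507 0.642
outer loop
vertex -0.539 3.284 3.854
vertex 0.408 3.012 3.222
vertex -0.787 4.944 2.765
endloop
endfacet
facet normal -0.124 0.830 -0.544
outer loop
vertex 0.159 4.672 2.134
vertex -1.081 3.576 0.746
vertex -0.787 4.944 2.765
endloop
endfacet
facet normal 0.574 0.507 0.642
outer loop
vertex -0.787 4.944 2.765
vertex 0.408 3.012 3.222
vertex 0.159 4.672 2.134
endloop
endfacet
facet normal 0.809 -0.233 -0.539
outer loop
vertex 0.159 4.672 2.134
vertex -0.833 1.916 1.835
vertex -1.081 3.576 0.746
endloop
endfacet
facet normal 0.809 -0.233 -0.540
outer loop
vertex 0.408 3.012 3.222
vertex -0.833 1.916 1.835
vertex 0.159 4.672 2.134
endloop
endfacet
facet normal -0.883 -0.454 -0.120
outer loop
vertex 2.224 -2.38 4.049
vertex 1.485 -0.902 3.891
vertex 2.507 -2.438 2.181
endloop
endfacet
facet normal 0.445 -0.890 0.095
outer loop
vertex 4.335 -1.498 2.429
vertex 2.224 -2.38 4.049
vertex 2.507 -2.438 2.181
endloop
endfacet
facet normal -0.883 -0.454 -0.120
outer loop
vertex 2.507 -2.438 2.181
vertex 1.485 -0.902 3.891
vertex 1.768 -0.96 2.023
endloop
endfacet
facet normal 0.150 -0.031 -0.988
outer loop
vertex 1.768 -0.96 2.023
vertex 4.335 -1.498 2.429
vertex 2.507 -2.438 2.181
endloop
endfacet
facet normal -0.150 0.031 0.988
outer loop
vertex 2.224 -2.38 4.049
vertex 3.313 0.038 4.139
vertex 1.485 -0.902 3.891
endloop
endfacet
facet normal 0.445 -0.890 0.095
outer loop
vertex 4.052 -1.44 4.297
vertex 2.224 -2.38 4.049
vertex 4.335 -1.498 2.429
endloop
endfacet
facet normal -0.150 0.031 0.988
outer loop
vertex 4.052 -1.44 4.297
vertex 3.313 0.038 4.139
vertex 2.224 -2.38 4.049
endloop
endfacet
facet normal -0.445 0.890 -0.095
outer loop
vertex 1.485 -0.902 3.891
vertex 3.313 0.038 4.139
vertex 1.768 -0.96 2.023
endloop
endfacet
facet normal 0.150 -0.031 -0.988
outer loop
vertex 3.596 -0.02 2.271
vertex 4.335 -1.498 2.429
vertex 1.768 -0.96 2.023
endloop
endfacet
facet normal -0.445 0.890 -0.095
outer loop
vertex 1.768 -0.96 2.023
vertex 3.313 0.038 4.139
vertex 3.596 -0.02 2.271
endloop
endfacet
facet normal 0.883 0.454 0.120
outer loop
vertex 3.596 -0.02 2.271
vertex 4.052 -1.44 4.297
vertex 4.335 -1.498 2.429
endloop
endfacet
facet normal 0.883 0.454 0.120
outer loop
vertex 3.313 0.038 4.139
vertex 4.052 -1.44 4.297
vertex 3.596 -0.02 2.271
endloop
endfacet

endsolid


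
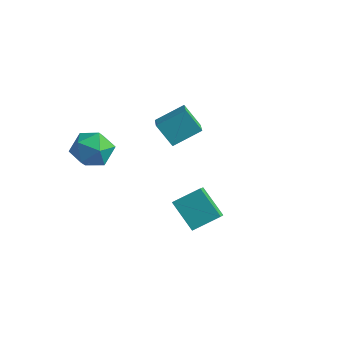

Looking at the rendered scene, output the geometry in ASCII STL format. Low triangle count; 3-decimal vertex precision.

solid 
facet normal -0.610 -0.124 0.782
outer loop
vertex -1.591 1.934 3.02
vertex -2.537 2.928 2.44
vertex -2.423 0.641 2.165
endloop
endfacet
facet normal 0.635 -0.667 0.390
outer loop
vertex -1.483 0.832 0.96
vertex -1.591 1.934 3.02
vertex -2.423 0.641 2.165
endloop
endfacet
facet normal -0.610 -0.124 0.782
outer loop
vertex -2.423 0.641 2.165
vertex -2.537 2.928 2.44
vertex -3.37 1.634 1.584
endloop
endfacet
facet normal -0.473 -0.735 -0.486
outer loop
vertex -3.37 1.634 1.584
vertex -1.483 0.832 0.96
vertex -2.423 0.641 2.165
endloop
endfacet
facet normal 0.474 0.734 0.486
outer loop
vertex -1.591 1.934 3.02
vertex -1.597 3.119 1.235
vertex -2.537 2.928 2.44
endloop
endfacet
facet normal 0.635 -0.667 0.390
outer loop
vertex -0.65 2.126 1.816
vertex -1.591 1.934 3.02
vertex -1.483 0.832 0.96
endloop
endfacet
facet normal 0.472 0.735 0.486
outer loop
vertex -0.65 2.126 1.816
vertex -1.597 3.119 1.235
vertex -1.591 1.934 3.02
endloop
endfacet
facet normal -0.635 0.667 -0.390
outer loop
vertex -2.537 2.928 2.44
vertex -1.597 3.119 1.235
vertex -3.37 1.634 1.584
endloop
endfacet
facet normal -0.473 -0.734 -0.487
outer loop
vertex -2.429 1.826 0.38
vertex -1.483 0.832 0.96
vertex -3.37 1.634 1.584
endloop
endfacet
facet normal -0.635 0.667 -0.390
outer loop
vertex -3.37 1.634 1.584
vertex -1.597 3.119 1.235
vertex -2.429 1.826 0.38
endloop
endfacet
facet normal 0.610 0.125 -0.782
outer loop
vertex -2.429 1.826 0.38
vertex -0.65 2.126 1.816
vertex -1.483 0.832 0.96
endloop
endfacet
facet normal 0.610 0.124 -0.782
outer loop
vertex -1.597 3.119 1.235
vertex -0.65 2.126 1.816
vertex -2.429 1.826 0.38
endloop
endfacet
facet normal -0.998 -0.058 -0.035
outer loop
vertex -3.343 -3.544 2.439
vertex -3.289 -4.687 2.798
vertex -3.369 -3.807 3.608
endloop
endfacet
facet normal -0.786 0.606 0.119
outer loop
vertex -3.343 -3.544 2.439
vertex -3.369 -3.807 3.608
vertex -2.715 -2.882 3.216
endloop
endfacet
facet normal -0.368 0.833 -0.413
outer loop
vertex -3.343 -3.544 2.439
vertex -2.715 -2.882 3.216
vertex -2.232 -3.19 2.163
endloop
endfacet
facet normal -0.321 0.309 -0.895
outer loop
vertex -3.343 -3.544 2.439
vertex -2.232 -3.19 2.163
vertex -2.587 -4.305 1.905
endloop
endfacet
facet normal -0.710 -0.241 -0.661
outer loop
vertex -3.343 -3.544 2.439
vertex -2.587 -4.305 1.905
vertex -3.289 -4.687 2.798
endloop
endfacet
facet normal -0.393 0.580 0.714
outer loop
vertex -2.715 -2.882 3.216
vertex -3.369 -3.807 3.608
vertex -2.273 -3.615 4.055
endloop
endfacet
facet normal -0.735 -0.495 0.465
outer loop
vertex -3.369 -3.807 3.608
vertex -3.289 -4.687 2.798
vertex -2.628 -4.73 3.797
endloop
endfacet
facet normal -0.269 -0.791 -0.550
outer loop
vertex -3.289 -4.687 2.798
vertex -2.587 -4.305 1.905
vertex -2.145 -5.038 2.744
endloop
endfacet
facet normal 0.361 0.100 -0.927
outer loop
vertex -2.587 -4.305 1.905
vertex -2.232 -3.19 2.163
vertex -1.491 -4.113 2.352
endloop
endfacet
facet normal 0.284 0.948 -0.147
outer loop
vertex -2.232 -3.19 2.163
vertex -2.715 -2.882 3.216
vertex -1.571 -3.233 3.162
endloop
endfacet
facet normal 0.321 -0.309 0.895
outer loop
vertex -1.517 -4.376 3.521
vertex -2.273 -3.615 4.055
vertex -2.628 -4.73 3.797
endloop
endfacet
facet normal 0.368 -0.833 0.413
outer loop
vertex -1.517 -4.376 3.521
vertex -2.628 -4.73 3.797
vertex -2.145 -5.038 2.744
endloop
endfacet
facet normal 0.786 -0.606 -0.119
outer loop
vertex -1.517 -4.376 3.521
vertex -2.145 -5.038 2.744
vertex -1.491 -4.113 2.352
endloop
endfacet
facet normal 0.998 0.058 0.035
outer loop
vertex -1.517 -4.376 3.521
vertex -1.491 -4.113 2.352
vertex -1.571 -3.233 3.162
endloop
endfacet
facet normal 0.710 0.241 0.661
outer loop
vertex -1.517 -4.376 3.521
vertex -1.571 -3.233 3.162
vertex -2.273 -3.615 4.055
endloop
endfacet
facet normal -0.361 -0.100 0.927
outer loop
vertex -2.628 -4.73 3.797
vertex -2.273 -3.615 4.055
vertex -3.369 -3.807 3.608
endloop
endfacet
facet normal -0.284 -0.948 0.147
outer loop
vertex -2.145 -5.038 2.744
vertex -2.628 -4.73 3.797
vertex -3.289 -4.687 2.798
endloop
endfacet
facet normal 0.393 -0.580 -0.714
outer loop
vertex -1.491 -4.113 2.352
vertex -2.145 -5.038 2.744
vertex -2.587 -4.305 1.905
endloop
endfacet
facet normal 0.735 0.495 -0.465
outer loop
vertex -1.571 -3.233 3.162
vertex -1.491 -4.113 2.352
vertex -2.232 -3.19 2.163
endloop
endfacet
facet normal 0.269 0.791 0.550
outer loop
vertex -2.273 -3.615 4.055
vertex -1.571 -3.233 3.162
vertex -2.715 -2.882 3.216
endloop
endfacet
facet normal -0.745 0.081 0.662
outer loop
vertex 1.791 -2.968 0.626
vertex 2.573 -1.825 1.365
vertex 1.147 -1.982 -0.219
endloop
endfacet
facet normal -0.498 -0.728 -0.470
outer loop
vertex 2.547 -2.135 -1.465
vertex 1.791 -2.968 0.626
vertex 1.147 -1.982 -0.219
endloop
endfacet
facet normal -0.745 0.082 0.662
outer loop
vertex 1.147 -1.982 -0.219
vertex 2.573 -1.825 1.365
vertex 1.929 -0.838 0.519
endloop
endfacet
facet normal -0.445 0.680 -0.583
outer loop
vertex 1.929 -0.838 0.519
vertex 2.547 -2.135 -1.465
vertex 1.147 -1.982 -0.219
endloop
endfacet
facet normal 0.444 -0.681 0.583
outer loop
vertex 1.791 -2.968 0.626
vertex 3.973 -1.978 0.119
vertex 2.573 -1.825 1.365
endloop
endfacet
facet normal -0.498 -0.728 -0.470
outer loop
vertex 3.191 -3.122 -0.619
vertex 1.791 -2.968 0.626
vertex 2.547 -2.135 -1.465
endloop
endfacet
facet normal 0.444 -0.680 0.583
outer loop
vertex 3.191 -3.122 -0.619
vertex 3.973 -1.978 0.119
vertex 1.791 -2.968 0.626
endloop
endfacet
facet normal 0.498 0.728 0.470
outer loop
vertex 2.573 -1.825 1.365
vertex 3.973 -1.978 0.119
vertex 1.929 -0.838 0.519
endloop
endfacet
facet normal -0.444 0.681 -0.583
outer loop
vertex 3.329 -0.992 -0.726
vertex 2.547 -2.135 -1.465
vertex 1.929 -0.838 0.519
endloop
endfacet
facet normal 0.498 0.728 0.470
outer loop
vertex 1.929 -0.838 0.519
vertex 3.973 -1.978 0.119
vertex 3.329 -0.992 -0.726
endloop
endfacet
facet normal 0.745 -0.082 -0.662
outer loop
vertex 3.329 -0.992 -0.726
vertex 3.191 -3.122 -0.619
vertex 2.547 -2.135 -1.465
endloop
endfacet
facet normal 0.745 -0.082 -0.663
outer loop
vertex 3.973 -1.978 0.119
vertex 3.191 -3.122 -0.619
vertex 3.329 -0.992 -0.726
endloop
endfacet

endsolid


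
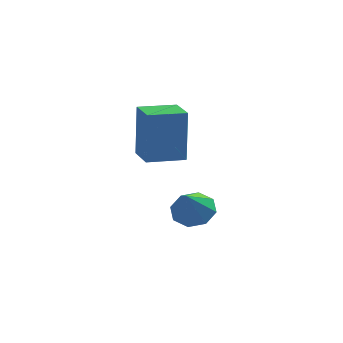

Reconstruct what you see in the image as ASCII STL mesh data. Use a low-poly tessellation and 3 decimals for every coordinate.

solid 
facet normal -0.938 -0.341 0.067
outer loop
vertex 2.802 -4.002 4.519
vertex 2.452 -3.066 4.377
vertex 2.778 -4.262 2.859
endloop
endfacet
facet normal 0.346 -0.928 0.140
outer loop
vertex 3.848 -3.874 2.783
vertex 2.802 -4.002 4.519
vertex 2.778 -4.262 2.859
endloop
endfacet
facet normal -0.938 -0.341 0.067
outer loop
vertex 2.778 -4.262 2.859
vertex 2.452 -3.066 4.377
vertex 2.428 -3.326 2.718
endloop
endfacet
facet normal -0.014 -0.154 -0.988
outer loop
vertex 2.428 -3.326 2.718
vertex 3.848 -3.874 2.783
vertex 2.778 -4.262 2.859
endloop
endfacet
facet normal 0.014 0.155 0.988
outer loop
vertex 2.802 -4.002 4.519
vertex 3.522 -2.678 4.301
vertex 2.452 -3.066 4.377
endloop
endfacet
facet normal 0.346 -0.928 0.140
outer loop
vertex 3.872 -3.614 4.442
vertex 2.802 -4.002 4.519
vertex 3.848 -3.874 2.783
endloop
endfacet
facet normal 0.015 0.154 0.988
outer loop
vertex 3.872 -3.614 4.442
vertex 3.522 -2.678 4.301
vertex 2.802 -4.002 4.519
endloop
endfacet
facet normal -0.346 0.928 -0.140
outer loop
vertex 2.452 -3.066 4.377
vertex 3.522 -2.678 4.301
vertex 2.428 -3.326 2.718
endloop
endfacet
facet normal -0.015 -0.155 -0.988
outer loop
vertex 3.498 -2.938 2.641
vertex 3.848 -3.874 2.783
vertex 2.428 -3.326 2.718
endloop
endfacet
facet normal -0.346 0.928 -0.140
outer loop
vertex 2.428 -3.326 2.718
vertex 3.522 -2.678 4.301
vertex 3.498 -2.938 2.641
endloop
endfacet
facet normal 0.938 0.341 -0.067
outer loop
vertex 3.498 -2.938 2.641
vertex 3.872 -3.614 4.442
vertex 3.848 -3.874 2.783
endloop
endfacet
facet normal 0.938 0.341 -0.067
outer loop
vertex 3.522 -2.678 4.301
vertex 3.872 -3.614 4.442
vertex 3.498 -2.938 2.641
endloop
endfacet
facet normal 0.157 0.578 -0.801
outer loop
vertex 4.65 -3.161 0.339
vertex 4.0 -2.998 0.329
vertex 4.548 -2.744 0.62
endloop
endfacet
facet normal 0.778 -0.209 0.593
outer loop
vertex 4.65 -3.161 0.339
vertex 4.548 -2.744 0.62
vertex 3.82 -3.662 1.251
endloop
endfacet
facet normal 0.158 0.578 -0.801
outer loop
vertex 4.548 -2.744 0.62
vertex 4.0 -2.998 0.329
vertex 4.125 -2.476 0.73
endloop
endfacet
facet normal 0.403 0.279 0.871
outer loop
vertex 4.548 -2.744 0.62
vertex 4.125 -2.476 0.73
vertex 3.82 -3.662 1.251
endloop
endfacet
facet normal 0.158 0.578 -0.801
outer loop
vertex 4.125 -2.476 0.73
vertex 4.0 -2.998 0.329
vertex 3.629 -2.514 0.605
endloop
endfacet
facet normal -0.251 0.443 0.861
outer loop
vertex 4.125 -2.476 0.73
vertex 3.629 -2.514 0.605
vertex 3.82 -3.662 1.251
endloop
endfacet
facet normal 0.156 0.577 -0.802
outer loop
vertex 3.629 -2.514 0.605
vertex 4.0 -2.998 0.329
vertex 3.35 -2.836 0.319
endloop
endfacet
facet normal -0.800 0.187 0.570
outer loop
vertex 3.629 -2.514 0.605
vertex 3.35 -2.836 0.319
vertex 3.82 -3.662 1.251
endloop
endfacet
facet normal 0.156 0.577 -0.802
outer loop
vertex 3.35 -2.836 0.319
vertex 4.0 -2.998 0.329
vertex 3.453 -3.253 0.039
endloop
endfacet
facet normal -0.926 -0.340 0.166
outer loop
vertex 3.35 -2.836 0.319
vertex 3.453 -3.253 0.039
vertex 3.82 -3.662 1.251
endloop
endfacet
facet normal 0.157 0.576 -0.802
outer loop
vertex 3.453 -3.253 0.039
vertex 4.0 -2.998 0.329
vertex 3.876 -3.521 -0.071
endloop
endfacet
facet normal -0.552 -0.826 -0.112
outer loop
vertex 3.453 -3.253 0.039
vertex 3.876 -3.521 -0.071
vertex 3.82 -3.662 1.251
endloop
endfacet
facet normal 0.155 0.577 -0.802
outer loop
vertex 3.876 -3.521 -0.071
vertex 4.0 -2.998 0.329
vertex 4.372 -3.482 0.053
endloop
endfacet
facet normal 0.103 -0.990 -0.101
outer loop
vertex 3.876 -3.521 -0.071
vertex 4.372 -3.482 0.053
vertex 3.82 -3.662 1.251
endloop
endfacet
facet normal 0.157 0.578 -0.801
outer loop
vertex 4.372 -3.482 0.053
vertex 4.0 -2.998 0.329
vertex 4.65 -3.161 0.339
endloop
endfacet
facet normal 0.652 -0.734 0.190
outer loop
vertex 4.372 -3.482 0.053
vertex 4.65 -3.161 0.339
vertex 3.82 -3.662 1.251
endloop
endfacet

endsolid


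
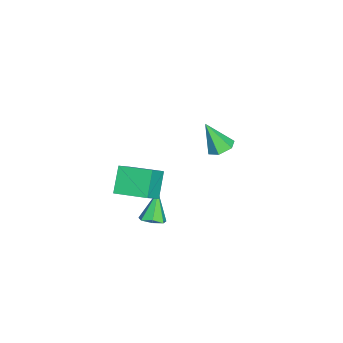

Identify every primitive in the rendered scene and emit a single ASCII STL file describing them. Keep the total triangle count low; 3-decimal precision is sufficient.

solid 
facet normal 0.082 0.476 -0.875
outer loop
vertex -2.269 0.369 -1.837
vertex -3.145 0.358 -1.925
vertex -2.752 1.033 -1.521
endloop
endfacet
facet normal 0.754 0.261 0.603
outer loop
vertex -2.269 0.369 -1.837
vertex -2.752 1.033 -1.521
vertex -3.315 -0.638 -0.095
endloop
endfacet
facet normal 0.082 0.476 -0.875
outer loop
vertex -2.752 1.033 -1.521
vertex -3.145 0.358 -1.925
vertex -3.627 1.022 -1.609
endloop
endfacet
facet normal -0.083 0.663 0.744
outer loop
vertex -2.752 1.033 -1.521
vertex -3.627 1.022 -1.609
vertex -3.315 -0.638 -0.095
endloop
endfacet
facet normal 0.082 0.476 -0.876
outer loop
vertex -3.627 1.022 -1.609
vertex -3.145 0.358 -1.925
vertex -4.02 0.346 -2.013
endloop
endfacet
facet normal -0.865 0.239 0.441
outer loop
vertex -3.627 1.022 -1.609
vertex -4.02 0.346 -2.013
vertex -3.315 -0.638 -0.095
endloop
endfacet
facet normal 0.082 0.476 -0.876
outer loop
vertex -4.02 0.346 -2.013
vertex -3.145 0.358 -1.925
vertex -3.538 -0.318 -2.329
endloop
endfacet
facet normal -0.810 -0.586 -0.003
outer loop
vertex -4.02 0.346 -2.013
vertex -3.538 -0.318 -2.329
vertex -3.315 -0.638 -0.095
endloop
endfacet
facet normal 0.082 0.476 -0.876
outer loop
vertex -3.538 -0.318 -2.329
vertex -3.145 0.358 -1.925
vertex -2.662 -0.307 -2.241
endloop
endfacet
facet normal 0.027 -0.989 -0.144
outer loop
vertex -3.538 -0.318 -2.329
vertex -2.662 -0.307 -2.241
vertex -3.315 -0.638 -0.095
endloop
endfacet
facet normal 0.082 0.476 -0.876
outer loop
vertex -2.662 -0.307 -2.241
vertex -3.145 0.358 -1.925
vertex -2.269 0.369 -1.837
endloop
endfacet
facet normal 0.809 -0.566 0.159
outer loop
vertex -2.662 -0.307 -2.241
vertex -2.269 0.369 -1.837
vertex -3.315 -0.638 -0.095
endloop
endfacet
facet normal 0.498 -0.051 -0.866
outer loop
vertex 4.357 -2.042 -2.622
vertex 3.681 -2.19 -3.002
vertex 4.017 -1.492 -2.85
endloop
endfacet
facet normal 0.500 0.577 0.646
outer loop
vertex 4.357 -2.042 -2.622
vertex 4.017 -1.492 -2.85
vertex 2.699 -2.09 -1.298
endloop
endfacet
facet normal 0.498 -0.051 -0.865
outer loop
vertex 4.017 -1.492 -2.85
vertex 3.681 -2.19 -3.002
vertex 3.424 -1.467 -3.193
endloop
endfacet
facet normal -0.116 0.956 0.270
outer loop
vertex 4.017 -1.492 -2.85
vertex 3.424 -1.467 -3.193
vertex 2.699 -2.09 -1.298
endloop
endfacet
facet normal 0.499 -0.051 -0.865
outer loop
vertex 3.424 -1.467 -3.193
vertex 3.681 -2.19 -3.002
vertex 3.025 -1.987 -3.392
endloop
endfacet
facet normal -0.773 0.628 -0.090
outer loop
vertex 3.424 -1.467 -3.193
vertex 3.025 -1.987 -3.392
vertex 2.699 -2.09 -1.298
endloop
endfacet
facet normal 0.499 -0.050 -0.865
outer loop
vertex 3.025 -1.987 -3.392
vertex 3.681 -2.19 -3.002
vertex 3.119 -2.66 -3.299
endloop
endfacet
facet normal -0.974 -0.158 -0.159
outer loop
vertex 3.025 -1.987 -3.392
vertex 3.119 -2.66 -3.299
vertex 2.699 -2.09 -1.298
endloop
endfacet
facet normal 0.499 -0.050 -0.865
outer loop
vertex 3.119 -2.66 -3.299
vertex 3.681 -2.19 -3.002
vertex 3.637 -2.978 -2.982
endloop
endfacet
facet normal -0.569 -0.815 0.113
outer loop
vertex 3.119 -2.66 -3.299
vertex 3.637 -2.978 -2.982
vertex 2.699 -2.09 -1.298
endloop
endfacet
facet normal 0.499 -0.050 -0.865
outer loop
vertex 3.637 -2.978 -2.982
vertex 3.681 -2.19 -3.002
vertex 4.188 -2.703 -2.68
endloop
endfacet
facet normal 0.136 -0.843 0.520
outer loop
vertex 3.637 -2.978 -2.982
vertex 4.188 -2.703 -2.68
vertex 2.699 -2.09 -1.298
endloop
endfacet
facet normal 0.498 -0.051 -0.866
outer loop
vertex 4.188 -2.703 -2.68
vertex 3.681 -2.19 -3.002
vertex 4.357 -2.042 -2.622
endloop
endfacet
facet normal 0.612 -0.223 0.759
outer loop
vertex 4.188 -2.703 -2.68
vertex 4.357 -2.042 -2.622
vertex 2.699 -2.09 -1.298
endloop
endfacet
facet normal -0.656 0.014 0.755
outer loop
vertex 3.75 -4.02 1.464
vertex 4.145 -2.052 1.771
vertex 2.634 -3.643 0.487
endloop
endfacet
facet normal -0.195 -0.969 -0.152
outer loop
vertex 3.815 -3.668 -0.871
vertex 3.75 -4.02 1.464
vertex 2.634 -3.643 0.487
endloop
endfacet
facet normal -0.656 0.014 0.755
outer loop
vertex 2.634 -3.643 0.487
vertex 4.145 -2.052 1.771
vertex 3.029 -1.676 0.794
endloop
endfacet
facet normal -0.729 0.246 -0.639
outer loop
vertex 3.029 -1.676 0.794
vertex 3.815 -3.668 -0.871
vertex 2.634 -3.643 0.487
endloop
endfacet
facet normal 0.729 -0.246 0.639
outer loop
vertex 3.75 -4.02 1.464
vertex 5.326 -2.077 0.413
vertex 4.145 -2.052 1.771
endloop
endfacet
facet normal -0.194 -0.969 -0.152
outer loop
vertex 4.931 -4.044 0.106
vertex 3.75 -4.02 1.464
vertex 3.815 -3.668 -0.871
endloop
endfacet
facet normal 0.729 -0.246 0.639
outer loop
vertex 4.931 -4.044 0.106
vertex 5.326 -2.077 0.413
vertex 3.75 -4.02 1.464
endloop
endfacet
facet normal 0.194 0.969 0.151
outer loop
vertex 4.145 -2.052 1.771
vertex 5.326 -2.077 0.413
vertex 3.029 -1.676 0.794
endloop
endfacet
facet normal -0.729 0.246 -0.639
outer loop
vertex 4.21 -1.7 -0.564
vertex 3.815 -3.668 -0.871
vertex 3.029 -1.676 0.794
endloop
endfacet
facet normal 0.194 0.969 0.152
outer loop
vertex 3.029 -1.676 0.794
vertex 5.326 -2.077 0.413
vertex 4.21 -1.7 -0.564
endloop
endfacet
facet normal 0.656 -0.014 -0.755
outer loop
vertex 4.21 -1.7 -0.564
vertex 4.931 -4.044 0.106
vertex 3.815 -3.668 -0.871
endloop
endfacet
facet normal 0.656 -0.014 -0.755
outer loop
vertex 5.326 -2.077 0.413
vertex 4.931 -4.044 0.106
vertex 4.21 -1.7 -0.564
endloop
endfacet

endsolid


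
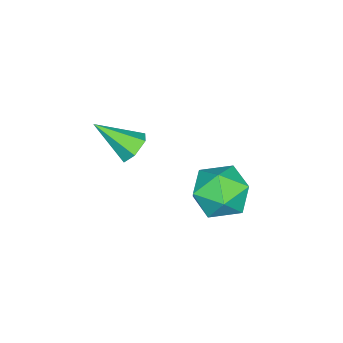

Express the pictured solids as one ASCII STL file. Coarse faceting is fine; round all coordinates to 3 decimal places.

solid 
facet normal -0.206 0.781 -0.589
outer loop
vertex 0.436 -1.564 1.594
vertex -0.012 -1.811 1.423
vertex -0.03 -1.489 1.856
endloop
endfacet
facet normal 0.503 0.326 0.801
outer loop
vertex 0.436 -1.564 1.594
vertex -0.03 -1.489 1.856
vertex 0.272 -2.889 2.237
endloop
endfacet
facet normal -0.206 0.781 -0.589
outer loop
vertex -0.03 -1.489 1.856
vertex -0.012 -1.811 1.423
vertex -0.479 -1.737 1.684
endloop
endfacet
facet normal -0.425 0.151 0.892
outer loop
vertex -0.03 -1.489 1.856
vertex -0.479 -1.737 1.684
vertex 0.272 -2.889 2.237
endloop
endfacet
facet normal -0.206 0.781 -0.590
outer loop
vertex -0.479 -1.737 1.684
vertex -0.012 -1.811 1.423
vertex -0.46 -2.059 1.251
endloop
endfacet
facet normal -0.860 -0.427 0.279
outer loop
vertex -0.479 -1.737 1.684
vertex -0.46 -2.059 1.251
vertex 0.272 -2.889 2.237
endloop
endfacet
facet normal -0.205 0.780 -0.591
outer loop
vertex -0.46 -2.059 1.251
vertex -0.012 -1.811 1.423
vertex 0.006 -2.134 0.99
endloop
endfacet
facet normal -0.370 -0.828 -0.422
outer loop
vertex -0.46 -2.059 1.251
vertex 0.006 -2.134 0.99
vertex 0.272 -2.889 2.237
endloop
endfacet
facet normal -0.206 0.780 -0.591
outer loop
vertex 0.006 -2.134 0.99
vertex -0.012 -1.811 1.423
vertex 0.455 -1.886 1.161
endloop
endfacet
facet normal 0.556 -0.653 -0.514
outer loop
vertex 0.006 -2.134 0.99
vertex 0.455 -1.886 1.161
vertex 0.272 -2.889 2.237
endloop
endfacet
facet normal -0.205 0.781 -0.590
outer loop
vertex 0.455 -1.886 1.161
vertex -0.012 -1.811 1.423
vertex 0.436 -1.564 1.594
endloop
endfacet
facet normal 0.992 -0.075 0.099
outer loop
vertex 0.455 -1.886 1.161
vertex 0.436 -1.564 1.594
vertex 0.272 -2.889 2.237
endloop
endfacet
facet normal -0.364 -0.349 0.864
outer loop
vertex -2.603 -0.096 -0.897
vertex -2.07 -0.898 -0.996
vertex -1.707 -0.13 -0.533
endloop
endfacet
facet normal -0.339 0.365 0.867
outer loop
vertex -2.603 -0.096 -0.897
vertex -1.707 -0.13 -0.533
vertex -2.015 0.666 -0.988
endloop
endfacet
facet normal -0.732 0.603 0.319
outer loop
vertex -2.603 -0.096 -0.897
vertex -2.015 0.666 -0.988
vertex -2.567 0.39 -1.733
endloop
endfacet
facet normal -0.999 0.035 -0.023
outer loop
vertex -2.603 -0.096 -0.897
vertex -2.567 0.39 -1.733
vertex -2.601 -0.576 -1.737
endloop
endfacet
facet normal -0.773 -0.552 0.314
outer loop
vertex -2.603 -0.096 -0.897
vertex -2.601 -0.576 -1.737
vertex -2.07 -0.898 -0.996
endloop
endfacet
facet normal 0.338 0.562 0.755
outer loop
vertex -2.015 0.666 -0.988
vertex -1.707 -0.13 -0.533
vertex -1.119 0.336 -1.143
endloop
endfacet
facet normal 0.296 -0.592 0.749
outer loop
vertex -1.707 -0.13 -0.533
vertex -2.07 -0.898 -0.996
vertex -1.153 -0.63 -1.147
endloop
endfacet
facet normal -0.363 -0.921 -0.140
outer loop
vertex -2.07 -0.898 -0.996
vertex -2.601 -0.576 -1.737
vertex -1.705 -0.906 -1.892
endloop
endfacet
facet normal -0.730 0.029 -0.682
outer loop
vertex -2.601 -0.576 -1.737
vertex -2.567 0.39 -1.733
vertex -2.013 -0.11 -2.347
endloop
endfacet
facet normal -0.298 0.946 -0.130
outer loop
vertex -2.567 0.39 -1.733
vertex -2.015 0.666 -0.988
vertex -1.65 0.658 -1.884
endloop
endfacet
facet normal 0.999 -0.035 0.023
outer loop
vertex -1.117 -0.144 -1.983
vertex -1.119 0.336 -1.143
vertex -1.153 -0.63 -1.147
endloop
endfacet
facet normal 0.732 -0.603 -0.319
outer loop
vertex -1.117 -0.144 -1.983
vertex -1.153 -0.63 -1.147
vertex -1.705 -0.906 -1.892
endloop
endfacet
facet normal 0.339 -0.365 -0.867
outer loop
vertex -1.117 -0.144 -1.983
vertex -1.705 -0.906 -1.892
vertex -2.013 -0.11 -2.347
endloop
endfacet
facet normal 0.364 0.349 -0.864
outer loop
vertex -1.117 -0.144 -1.983
vertex -2.013 -0.11 -2.347
vertex -1.65 0.658 -1.884
endloop
endfacet
facet normal 0.773 0.552 -0.314
outer loop
vertex -1.117 -0.144 -1.983
vertex -1.65 0.658 -1.884
vertex -1.119 0.336 -1.143
endloop
endfacet
facet normal 0.730 -0.029 0.682
outer loop
vertex -1.153 -0.63 -1.147
vertex -1.119 0.336 -1.143
vertex -1.707 -0.13 -0.533
endloop
endfacet
facet normal 0.298 -0.946 0.130
outer loop
vertex -1.705 -0.906 -1.892
vertex -1.153 -0.63 -1.147
vertex -2.07 -0.898 -0.996
endloop
endfacet
facet normal -0.338 -0.562 -0.755
outer loop
vertex -2.013 -0.11 -2.347
vertex -1.705 -0.906 -1.892
vertex -2.601 -0.576 -1.737
endloop
endfacet
facet normal -0.296 0.592 -0.749
outer loop
vertex -1.65 0.658 -1.884
vertex -2.013 -0.11 -2.347
vertex -2.567 0.39 -1.733
endloop
endfacet
facet normal 0.363 0.921 0.140
outer loop
vertex -1.119 0.336 -1.143
vertex -1.65 0.658 -1.884
vertex -2.015 0.666 -0.988
endloop
endfacet

endsolid


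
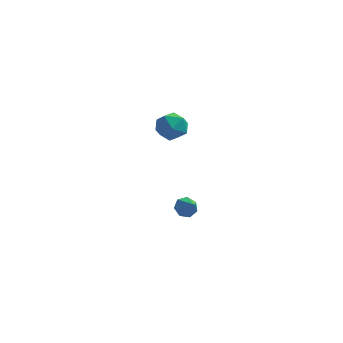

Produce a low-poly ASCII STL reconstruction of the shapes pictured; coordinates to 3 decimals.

solid 
facet normal 0.103 0.222 0.970
outer loop
vertex 0.501 2.146 3.852
vertex 0.212 1.329 4.07
vertex 1.085 1.475 3.944
endloop
endfacet
facet normal 0.577 0.581 0.574
outer loop
vertex 0.501 2.146 3.852
vertex 1.085 1.475 3.944
vertex 1.173 2.055 3.269
endloop
endfacet
facet normal 0.217 0.971 0.098
outer loop
vertex 0.501 2.146 3.852
vertex 1.173 2.055 3.269
vertex 0.355 2.267 2.978
endloop
endfacet
facet normal -0.480 0.854 0.199
outer loop
vertex 0.501 2.146 3.852
vertex 0.355 2.267 2.978
vertex -0.239 1.818 3.473
endloop
endfacet
facet normal -0.551 0.392 0.737
outer loop
vertex 0.501 2.146 3.852
vertex -0.239 1.818 3.473
vertex 0.212 1.329 4.07
endloop
endfacet
facet normal 0.971 0.105 0.217
outer loop
vertex 1.173 2.055 3.269
vertex 1.085 1.475 3.944
vertex 1.299 1.182 3.127
endloop
endfacet
facet normal 0.203 -0.475 0.856
outer loop
vertex 1.085 1.475 3.944
vertex 0.212 1.329 4.07
vertex 0.705 0.733 3.622
endloop
endfacet
facet normal -0.854 -0.201 0.480
outer loop
vertex 0.212 1.329 4.07
vertex -0.239 1.818 3.473
vertex -0.113 0.945 3.331
endloop
endfacet
facet normal -0.740 0.548 -0.390
outer loop
vertex -0.239 1.818 3.473
vertex 0.355 2.267 2.978
vertex -0.025 1.525 2.656
endloop
endfacet
facet normal 0.388 0.737 -0.554
outer loop
vertex 0.355 2.267 2.978
vertex 1.173 2.055 3.269
vertex 0.848 1.671 2.53
endloop
endfacet
facet normal 0.480 -0.854 -0.199
outer loop
vertex 0.559 0.854 2.748
vertex 1.299 1.182 3.127
vertex 0.705 0.733 3.622
endloop
endfacet
facet normal -0.217 -0.971 -0.098
outer loop
vertex 0.559 0.854 2.748
vertex 0.705 0.733 3.622
vertex -0.113 0.945 3.331
endloop
endfacet
facet normal -0.577 -0.581 -0.574
outer loop
vertex 0.559 0.854 2.748
vertex -0.113 0.945 3.331
vertex -0.025 1.525 2.656
endloop
endfacet
facet normal -0.103 -0.222 -0.970
outer loop
vertex 0.559 0.854 2.748
vertex -0.025 1.525 2.656
vertex 0.848 1.671 2.53
endloop
endfacet
facet normal 0.551 -0.392 -0.737
outer loop
vertex 0.559 0.854 2.748
vertex 0.848 1.671 2.53
vertex 1.299 1.182 3.127
endloop
endfacet
facet normal 0.740 -0.548 0.390
outer loop
vertex 0.705 0.733 3.622
vertex 1.299 1.182 3.127
vertex 1.085 1.475 3.944
endloop
endfacet
facet normal -0.388 -0.737 0.554
outer loop
vertex -0.113 0.945 3.331
vertex 0.705 0.733 3.622
vertex 0.212 1.329 4.07
endloop
endfacet
facet normal -0.971 -0.105 -0.217
outer loop
vertex -0.025 1.525 2.656
vertex -0.113 0.945 3.331
vertex -0.239 1.818 3.473
endloop
endfacet
facet normal -0.203 0.475 -0.856
outer loop
vertex 0.848 1.671 2.53
vertex -0.025 1.525 2.656
vertex 0.355 2.267 2.978
endloop
endfacet
facet normal 0.854 0.201 -0.480
outer loop
vertex 1.299 1.182 3.127
vertex 0.848 1.671 2.53
vertex 1.173 2.055 3.269
endloop
endfacet
facet normal -0.498 0.601 -0.624
outer loop
vertex 1.433 3.245 -3.612
vertex 0.904 3.114 -3.316
vertex 1.309 3.569 -3.201
endloop
endfacet
facet normal 0.971 0.198 0.137
outer loop
vertex 1.433 3.245 -3.612
vertex 1.309 3.569 -3.201
vertex 1.456 2.446 -2.624
endloop
endfacet
facet normal -0.498 0.601 -0.625
outer loop
vertex 1.309 3.569 -3.201
vertex 0.904 3.114 -3.316
vertex 0.88 3.551 -2.877
endloop
endfacet
facet normal 0.529 0.442 0.725
outer loop
vertex 1.309 3.569 -3.201
vertex 0.88 3.551 -2.877
vertex 1.456 2.446 -2.624
endloop
endfacet
facet normal -0.497 0.601 -0.626
outer loop
vertex 0.88 3.551 -2.877
vertex 0.904 3.114 -3.316
vertex 0.469 3.204 -2.884
endloop
endfacet
facet normal -0.143 0.150 0.978
outer loop
vertex 0.88 3.551 -2.877
vertex 0.469 3.204 -2.884
vertex 1.456 2.446 -2.624
endloop
endfacet
facet normal -0.496 0.602 -0.625
outer loop
vertex 0.469 3.204 -2.884
vertex 0.904 3.114 -3.316
vertex 0.385 2.789 -3.217
endloop
endfacet
facet normal -0.538 -0.458 0.707
outer loop
vertex 0.469 3.204 -2.884
vertex 0.385 2.789 -3.217
vertex 1.456 2.446 -2.624
endloop
endfacet
facet normal -0.497 0.603 -0.624
outer loop
vertex 0.385 2.789 -3.217
vertex 0.904 3.114 -3.316
vertex 0.692 2.62 -3.625
endloop
endfacet
facet normal -0.359 -0.926 0.113
outer loop
vertex 0.385 2.789 -3.217
vertex 0.692 2.62 -3.625
vertex 1.456 2.446 -2.624
endloop
endfacet
facet normal -0.497 0.603 -0.624
outer loop
vertex 0.692 2.62 -3.625
vertex 0.904 3.114 -3.316
vertex 1.158 2.822 -3.801
endloop
endfacet
facet normal 0.257 -0.900 -0.353
outer loop
vertex 0.692 2.62 -3.625
vertex 1.158 2.822 -3.801
vertex 1.456 2.446 -2.624
endloop
endfacet
facet normal -0.498 0.602 -0.624
outer loop
vertex 1.158 2.822 -3.801
vertex 0.904 3.114 -3.316
vertex 1.433 3.245 -3.612
endloop
endfacet
facet normal 0.850 -0.400 -0.343
outer loop
vertex 1.158 2.822 -3.801
vertex 1.433 3.245 -3.612
vertex 1.456 2.446 -2.624
endloop
endfacet

endsolid


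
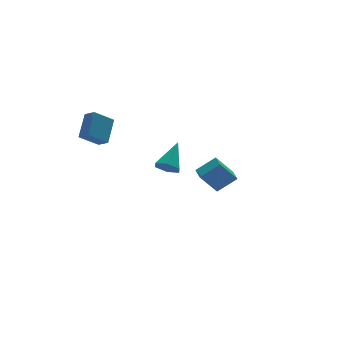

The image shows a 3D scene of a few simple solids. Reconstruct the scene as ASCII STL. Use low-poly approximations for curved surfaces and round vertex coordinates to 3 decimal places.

solid 
facet normal -0.600 0.093 0.795
outer loop
vertex 3.861 1.353 -2.402
vertex 4.081 2.39 -2.357
vertex 2.57 1.671 -3.413
endloop
endfacet
facet normal -0.208 -0.977 -0.042
outer loop
vertex 3.739 1.49 -4.963
vertex 3.861 1.353 -2.402
vertex 2.57 1.671 -3.413
endloop
endfacet
facet normal -0.600 0.093 0.795
outer loop
vertex 2.57 1.671 -3.413
vertex 4.081 2.39 -2.357
vertex 2.79 2.707 -3.368
endloop
endfacet
facet normal -0.773 0.190 -0.605
outer loop
vertex 2.79 2.707 -3.368
vertex 3.739 1.49 -4.963
vertex 2.57 1.671 -3.413
endloop
endfacet
facet normal 0.773 -0.190 0.605
outer loop
vertex 3.861 1.353 -2.402
vertex 5.25 2.209 -3.907
vertex 4.081 2.39 -2.357
endloop
endfacet
facet normal -0.207 -0.977 -0.042
outer loop
vertex 5.03 1.173 -3.952
vertex 3.861 1.353 -2.402
vertex 3.739 1.49 -4.963
endloop
endfacet
facet normal 0.773 -0.190 0.605
outer loop
vertex 5.03 1.173 -3.952
vertex 5.25 2.209 -3.907
vertex 3.861 1.353 -2.402
endloop
endfacet
facet normal 0.207 0.977 0.042
outer loop
vertex 4.081 2.39 -2.357
vertex 5.25 2.209 -3.907
vertex 2.79 2.707 -3.368
endloop
endfacet
facet normal -0.773 0.190 -0.605
outer loop
vertex 3.959 2.527 -4.918
vertex 3.739 1.49 -4.963
vertex 2.79 2.707 -3.368
endloop
endfacet
facet normal 0.207 0.977 0.043
outer loop
vertex 2.79 2.707 -3.368
vertex 5.25 2.209 -3.907
vertex 3.959 2.527 -4.918
endloop
endfacet
facet normal 0.600 -0.093 -0.795
outer loop
vertex 3.959 2.527 -4.918
vertex 5.03 1.173 -3.952
vertex 3.739 1.49 -4.963
endloop
endfacet
facet normal 0.600 -0.093 -0.795
outer loop
vertex 5.25 2.209 -3.907
vertex 5.03 1.173 -3.952
vertex 3.959 2.527 -4.918
endloop
endfacet
facet normal -0.592 -0.533 -0.605
outer loop
vertex -1.602 -3.85 1.071
vertex -2.283 -3.641 1.553
vertex -2.056 -3.142 0.891
endloop
endfacet
facet normal 0.770 0.360 -0.527
outer loop
vertex -1.602 -3.85 1.071
vertex -2.056 -3.142 0.891
vertex -1.017 -2.499 2.847
endloop
endfacet
facet normal -0.592 -0.533 -0.605
outer loop
vertex -2.056 -3.142 0.891
vertex -2.283 -3.641 1.553
vertex -2.737 -2.933 1.373
endloop
endfacet
facet normal 0.051 0.940 -0.336
outer loop
vertex -2.056 -3.142 0.891
vertex -2.737 -2.933 1.373
vertex -1.017 -2.499 2.847
endloop
endfacet
facet normal -0.592 -0.533 -0.605
outer loop
vertex -2.737 -2.933 1.373
vertex -2.283 -3.641 1.553
vertex -2.964 -3.432 2.035
endloop
endfacet
facet normal -0.525 0.756 0.390
outer loop
vertex -2.737 -2.933 1.373
vertex -2.964 -3.432 2.035
vertex -1.017 -2.499 2.847
endloop
endfacet
facet normal -0.592 -0.534 -0.604
outer loop
vertex -2.964 -3.432 2.035
vertex -2.283 -3.641 1.553
vertex -2.51 -4.14 2.216
endloop
endfacet
facet normal -0.382 -0.008 0.924
outer loop
vertex -2.964 -3.432 2.035
vertex -2.51 -4.14 2.216
vertex -1.017 -2.499 2.847
endloop
endfacet
facet normal -0.592 -0.534 -0.604
outer loop
vertex -2.51 -4.14 2.216
vertex -2.283 -3.641 1.553
vertex -1.829 -4.349 1.734
endloop
endfacet
facet normal 0.338 -0.590 0.733
outer loop
vertex -2.51 -4.14 2.216
vertex -1.829 -4.349 1.734
vertex -1.017 -2.499 2.847
endloop
endfacet
facet normal -0.592 -0.534 -0.604
outer loop
vertex -1.829 -4.349 1.734
vertex -2.283 -3.641 1.553
vertex -1.602 -3.85 1.071
endloop
endfacet
facet normal 0.914 -0.406 0.008
outer loop
vertex -1.829 -4.349 1.734
vertex -1.602 -3.85 1.071
vertex -1.017 -2.499 2.847
endloop
endfacet
facet normal -0.798 0.032 0.602
outer loop
vertex -4.831 2.287 2.005
vertex -3.871 3.493 3.214
vertex -5.158 3.019 1.533
endloop
endfacet
facet normal -0.490 -0.616 -0.617
outer loop
vertex -3.849 2.967 0.546
vertex -4.831 2.287 2.005
vertex -5.158 3.019 1.533
endloop
endfacet
facet normal -0.798 0.032 0.602
outer loop
vertex -5.158 3.019 1.533
vertex -3.871 3.493 3.214
vertex -4.197 4.226 2.743
endloop
endfacet
facet normal -0.351 0.787 -0.507
outer loop
vertex -4.197 4.226 2.743
vertex -3.849 2.967 0.546
vertex -5.158 3.019 1.533
endloop
endfacet
facet normal 0.351 -0.787 0.507
outer loop
vertex -4.831 2.287 2.005
vertex -2.562 3.441 2.227
vertex -3.871 3.493 3.214
endloop
endfacet
facet normal -0.491 -0.615 -0.617
outer loop
vertex -3.523 2.234 1.017
vertex -4.831 2.287 2.005
vertex -3.849 2.967 0.546
endloop
endfacet
facet normal 0.351 -0.787 0.507
outer loop
vertex -3.523 2.234 1.017
vertex -2.562 3.441 2.227
vertex -4.831 2.287 2.005
endloop
endfacet
facet normal 0.490 0.615 0.618
outer loop
vertex -3.871 3.493 3.214
vertex -2.562 3.441 2.227
vertex -4.197 4.226 2.743
endloop
endfacet
facet normal -0.351 0.787 -0.507
outer loop
vertex -2.889 4.173 1.755
vertex -3.849 2.967 0.546
vertex -4.197 4.226 2.743
endloop
endfacet
facet normal 0.490 0.616 0.616
outer loop
vertex -4.197 4.226 2.743
vertex -2.562 3.441 2.227
vertex -2.889 4.173 1.755
endloop
endfacet
facet normal 0.798 -0.032 -0.602
outer loop
vertex -2.889 4.173 1.755
vertex -3.523 2.234 1.017
vertex -3.849 2.967 0.546
endloop
endfacet
facet normal 0.798 -0.032 -0.602
outer loop
vertex -2.562 3.441 2.227
vertex -3.523 2.234 1.017
vertex -2.889 4.173 1.755
endloop
endfacet

endsolid


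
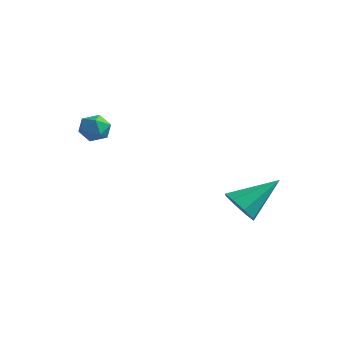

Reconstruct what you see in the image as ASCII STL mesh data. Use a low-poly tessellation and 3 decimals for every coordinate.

solid 
facet normal -0.423 -0.699 -0.576
outer loop
vertex 2.366 0.263 -1.479
vertex 1.75 0.83 -1.715
vertex 2.533 0.609 -2.022
endloop
endfacet
facet normal 0.965 -0.199 0.170
outer loop
vertex 2.366 0.263 -1.479
vertex 2.533 0.609 -2.022
vertex 2.61 2.25 -0.545
endloop
endfacet
facet normal -0.423 -0.699 -0.577
outer loop
vertex 2.533 0.609 -2.022
vertex 1.75 0.83 -1.715
vertex 2.242 1.085 -2.385
endloop
endfacet
facet normal 0.894 0.276 -0.354
outer loop
vertex 2.533 0.609 -2.022
vertex 2.242 1.085 -2.385
vertex 2.61 2.25 -0.545
endloop
endfacet
facet normal -0.423 -0.699 -0.577
outer loop
vertex 2.242 1.085 -2.385
vertex 1.75 0.83 -1.715
vertex 1.663 1.412 -2.356
endloop
endfacet
facet normal 0.391 0.740 -0.547
outer loop
vertex 2.242 1.085 -2.385
vertex 1.663 1.412 -2.356
vertex 2.61 2.25 -0.545
endloop
endfacet
facet normal -0.424 -0.698 -0.577
outer loop
vertex 1.663 1.412 -2.356
vertex 1.75 0.83 -1.715
vertex 1.135 1.398 -1.951
endloop
endfacet
facet normal -0.251 0.922 -0.295
outer loop
vertex 1.663 1.412 -2.356
vertex 1.135 1.398 -1.951
vertex 2.61 2.25 -0.545
endloop
endfacet
facet normal -0.424 -0.699 -0.576
outer loop
vertex 1.135 1.398 -1.951
vertex 1.75 0.83 -1.715
vertex 0.967 1.052 -1.408
endloop
endfacet
facet normal -0.653 0.714 0.253
outer loop
vertex 1.135 1.398 -1.951
vertex 0.967 1.052 -1.408
vertex 2.61 2.25 -0.545
endloop
endfacet
facet normal -0.424 -0.699 -0.576
outer loop
vertex 0.967 1.052 -1.408
vertex 1.75 0.83 -1.715
vertex 1.258 0.576 -1.044
endloop
endfacet
facet normal -0.582 0.238 0.777
outer loop
vertex 0.967 1.052 -1.408
vertex 1.258 0.576 -1.044
vertex 2.61 2.25 -0.545
endloop
endfacet
facet normal -0.424 -0.699 -0.576
outer loop
vertex 1.258 0.576 -1.044
vertex 1.75 0.83 -1.715
vertex 1.837 0.249 -1.073
endloop
endfacet
facet normal -0.079 -0.226 0.971
outer loop
vertex 1.258 0.576 -1.044
vertex 1.837 0.249 -1.073
vertex 2.61 2.25 -0.545
endloop
endfacet
facet normal -0.423 -0.700 -0.576
outer loop
vertex 1.837 0.249 -1.073
vertex 1.75 0.83 -1.715
vertex 2.366 0.263 -1.479
endloop
endfacet
facet normal 0.563 -0.407 0.719
outer loop
vertex 1.837 0.249 -1.073
vertex 2.366 0.263 -1.479
vertex 2.61 2.25 -0.545
endloop
endfacet
facet normal -0.126 -0.084 0.988
outer loop
vertex -3.239 -1.341 2.633
vertex -3.615 -1.928 2.535
vertex -2.917 -1.967 2.621
endloop
endfacet
facet normal 0.493 0.237 0.837
outer loop
vertex -3.239 -1.341 2.633
vertex -2.917 -1.967 2.621
vertex -2.627 -1.415 2.294
endloop
endfacet
facet normal 0.350 0.820 0.453
outer loop
vertex -3.239 -1.341 2.633
vertex -2.627 -1.415 2.294
vertex -3.145 -1.035 2.006
endloop
endfacet
facet normal -0.357 0.860 0.366
outer loop
vertex -3.239 -1.341 2.633
vertex -3.145 -1.035 2.006
vertex -3.756 -1.352 2.155
endloop
endfacet
facet normal -0.651 0.301 0.697
outer loop
vertex -3.239 -1.341 2.633
vertex -3.756 -1.352 2.155
vertex -3.615 -1.928 2.535
endloop
endfacet
facet normal 0.878 -0.206 0.431
outer loop
vertex -2.627 -1.415 2.294
vertex -2.917 -1.967 2.621
vertex -2.624 -2.048 1.985
endloop
endfacet
facet normal -0.124 -0.727 0.675
outer loop
vertex -2.917 -1.967 2.621
vertex -3.615 -1.928 2.535
vertex -3.235 -2.365 2.134
endloop
endfacet
facet normal -0.974 -0.104 0.204
outer loop
vertex -3.615 -1.928 2.535
vertex -3.756 -1.352 2.155
vertex -3.753 -1.985 1.846
endloop
endfacet
facet normal -0.497 0.802 -0.331
outer loop
vertex -3.756 -1.352 2.155
vertex -3.145 -1.035 2.006
vertex -3.463 -1.433 1.519
endloop
endfacet
facet normal 0.647 0.738 -0.191
outer loop
vertex -3.145 -1.035 2.006
vertex -2.627 -1.415 2.294
vertex -2.765 -1.472 1.605
endloop
endfacet
facet normal 0.357 -0.860 -0.366
outer loop
vertex -3.141 -2.059 1.507
vertex -2.624 -2.048 1.985
vertex -3.235 -2.365 2.134
endloop
endfacet
facet normal -0.350 -0.820 -0.453
outer loop
vertex -3.141 -2.059 1.507
vertex -3.235 -2.365 2.134
vertex -3.753 -1.985 1.846
endloop
endfacet
facet normal -0.493 -0.237 -0.837
outer loop
vertex -3.141 -2.059 1.507
vertex -3.753 -1.985 1.846
vertex -3.463 -1.433 1.519
endloop
endfacet
facet normal 0.126 0.084 -0.988
outer loop
vertex -3.141 -2.059 1.507
vertex -3.463 -1.433 1.519
vertex -2.765 -1.472 1.605
endloop
endfacet
facet normal 0.651 -0.301 -0.697
outer loop
vertex -3.141 -2.059 1.507
vertex -2.765 -1.472 1.605
vertex -2.624 -2.048 1.985
endloop
endfacet
facet normal 0.497 -0.802 0.331
outer loop
vertex -3.235 -2.365 2.134
vertex -2.624 -2.048 1.985
vertex -2.917 -1.967 2.621
endloop
endfacet
facet normal -0.647 -0.738 0.191
outer loop
vertex -3.753 -1.985 1.846
vertex -3.235 -2.365 2.134
vertex -3.615 -1.928 2.535
endloop
endfacet
facet normal -0.878 0.206 -0.431
outer loop
vertex -3.463 -1.433 1.519
vertex -3.753 -1.985 1.846
vertex -3.756 -1.352 2.155
endloop
endfacet
facet normal 0.124 0.727 -0.675
outer loop
vertex -2.765 -1.472 1.605
vertex -3.463 -1.433 1.519
vertex -3.145 -1.035 2.006
endloop
endfacet
facet normal 0.974 0.104 -0.204
outer loop
vertex -2.624 -2.048 1.985
vertex -2.765 -1.472 1.605
vertex -2.627 -1.415 2.294
endloop
endfacet

endsolid
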